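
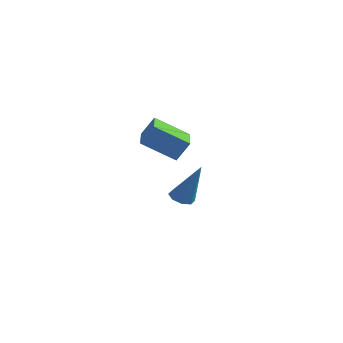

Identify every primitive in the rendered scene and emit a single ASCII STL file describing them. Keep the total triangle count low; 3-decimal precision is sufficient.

solid 
facet normal -0.598 0.788 -0.148
outer loop
vertex 1.817 -1.367 3.757
vertex 2.146 -0.968 4.553
vertex 2.945 -0.665 2.939
endloop
endfacet
facet normal -0.347 -0.420 -0.839
outer loop
vertex 4.194 -2.312 3.247
vertex 1.817 -1.367 3.757
vertex 2.945 -0.665 2.939
endloop
endfacet
facet normal -0.598 0.788 -0.148
outer loop
vertex 2.945 -0.665 2.939
vertex 2.146 -0.968 4.553
vertex 3.274 -0.266 3.735
endloop
endfacet
facet normal 0.723 0.450 -0.524
outer loop
vertex 3.274 -0.266 3.735
vertex 4.194 -2.312 3.247
vertex 2.945 -0.665 2.939
endloop
endfacet
facet normal -0.723 -0.450 0.524
outer loop
vertex 1.817 -1.367 3.757
vertex 3.395 -2.615 4.861
vertex 2.146 -0.968 4.553
endloop
endfacet
facet normal -0.347 -0.420 -0.839
outer loop
vertex 3.066 -3.014 4.065
vertex 1.817 -1.367 3.757
vertex 4.194 -2.312 3.247
endloop
endfacet
facet normal -0.723 -0.450 0.524
outer loop
vertex 3.066 -3.014 4.065
vertex 3.395 -2.615 4.861
vertex 1.817 -1.367 3.757
endloop
endfacet
facet normal 0.347 0.420 0.839
outer loop
vertex 2.146 -0.968 4.553
vertex 3.395 -2.615 4.861
vertex 3.274 -0.266 3.735
endloop
endfacet
facet normal 0.723 0.450 -0.524
outer loop
vertex 4.523 -1.913 4.043
vertex 4.194 -2.312 3.247
vertex 3.274 -0.266 3.735
endloop
endfacet
facet normal 0.347 0.420 0.839
outer loop
vertex 3.274 -0.266 3.735
vertex 3.395 -2.615 4.861
vertex 4.523 -1.913 4.043
endloop
endfacet
facet normal 0.598 -0.788 0.148
outer loop
vertex 4.523 -1.913 4.043
vertex 3.066 -3.014 4.065
vertex 4.194 -2.312 3.247
endloop
endfacet
facet normal 0.598 -0.788 0.148
outer loop
vertex 3.395 -2.615 4.861
vertex 3.066 -3.014 4.065
vertex 4.523 -1.913 4.043
endloop
endfacet
facet normal -0.416 -0.087 -0.905
outer loop
vertex 1.117 2.758 -1.598
vertex 0.591 2.82 -1.362
vertex 0.989 3.182 -1.58
endloop
endfacet
facet normal 0.939 0.291 -0.182
outer loop
vertex 1.117 2.758 -1.598
vertex 0.989 3.182 -1.58
vertex 1.449 3.0 0.502
endloop
endfacet
facet normal -0.416 -0.087 -0.905
outer loop
vertex 0.989 3.182 -1.58
vertex 0.591 2.82 -1.362
vertex 0.627 3.395 -1.434
endloop
endfacet
facet normal 0.497 0.867 -0.034
outer loop
vertex 0.989 3.182 -1.58
vertex 0.627 3.395 -1.434
vertex 1.449 3.0 0.502
endloop
endfacet
facet normal -0.417 -0.087 -0.905
outer loop
vertex 0.627 3.395 -1.434
vertex 0.591 2.82 -1.362
vertex 0.245 3.27 -1.246
endloop
endfacet
facet normal -0.178 0.947 0.269
outer loop
vertex 0.627 3.395 -1.434
vertex 0.245 3.27 -1.246
vertex 1.449 3.0 0.502
endloop
endfacet
facet normal -0.416 -0.087 -0.905
outer loop
vertex 0.245 3.27 -1.246
vertex 0.591 2.82 -1.362
vertex 0.065 2.883 -1.126
endloop
endfacet
facet normal -0.683 0.487 0.545
outer loop
vertex 0.245 3.27 -1.246
vertex 0.065 2.883 -1.126
vertex 1.449 3.0 0.502
endloop
endfacet
facet normal -0.416 -0.086 -0.905
outer loop
vertex 0.065 2.883 -1.126
vertex 0.591 2.82 -1.362
vertex 0.194 2.458 -1.145
endloop
endfacet
facet normal -0.729 -0.250 0.638
outer loop
vertex 0.065 2.883 -1.126
vertex 0.194 2.458 -1.145
vertex 1.449 3.0 0.502
endloop
endfacet
facet normal -0.415 -0.088 -0.906
outer loop
vertex 0.194 2.458 -1.145
vertex 0.591 2.82 -1.362
vertex 0.555 2.246 -1.29
endloop
endfacet
facet normal -0.287 -0.823 0.490
outer loop
vertex 0.194 2.458 -1.145
vertex 0.555 2.246 -1.29
vertex 1.449 3.0 0.502
endloop
endfacet
facet normal -0.416 -0.087 -0.905
outer loop
vertex 0.555 2.246 -1.29
vertex 0.591 2.82 -1.362
vertex 0.938 2.37 -1.478
endloop
endfacet
facet normal 0.385 -0.904 0.188
outer loop
vertex 0.555 2.246 -1.29
vertex 0.938 2.37 -1.478
vertex 1.449 3.0 0.502
endloop
endfacet
facet normal -0.416 -0.088 -0.905
outer loop
vertex 0.938 2.37 -1.478
vertex 0.591 2.82 -1.362
vertex 1.117 2.758 -1.598
endloop
endfacet
facet normal 0.893 -0.440 -0.091
outer loop
vertex 0.938 2.37 -1.478
vertex 1.117 2.758 -1.598
vertex 1.449 3.0 0.502
endloop
endfacet

endsolid


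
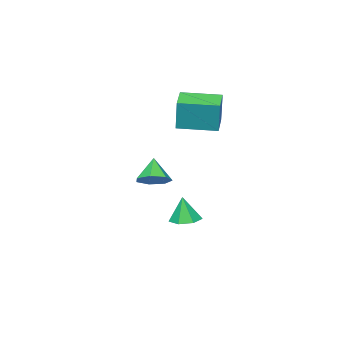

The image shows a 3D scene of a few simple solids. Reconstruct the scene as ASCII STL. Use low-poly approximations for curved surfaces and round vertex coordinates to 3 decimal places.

solid 
facet normal -0.792 -0.588 0.166
outer loop
vertex -3.436 -4.465 4.035
vertex -4.689 -2.807 3.935
vertex -3.623 -4.714 2.263
endloop
endfacet
facet normal 0.602 -0.797 0.048
outer loop
vertex -2.491 -3.873 2.025
vertex -3.436 -4.465 4.035
vertex -3.623 -4.714 2.263
endloop
endfacet
facet normal -0.792 -0.588 0.166
outer loop
vertex -3.623 -4.714 2.263
vertex -4.689 -2.807 3.935
vertex -4.876 -3.056 2.162
endloop
endfacet
facet normal -0.104 -0.139 -0.985
outer loop
vertex -4.876 -3.056 2.162
vertex -2.491 -3.873 2.025
vertex -3.623 -4.714 2.263
endloop
endfacet
facet normal 0.104 0.138 0.985
outer loop
vertex -3.436 -4.465 4.035
vertex -3.557 -1.966 3.697
vertex -4.689 -2.807 3.935
endloop
endfacet
facet normal 0.602 -0.797 0.048
outer loop
vertex -2.304 -3.624 3.798
vertex -3.436 -4.465 4.035
vertex -2.491 -3.873 2.025
endloop
endfacet
facet normal 0.104 0.138 0.985
outer loop
vertex -2.304 -3.624 3.798
vertex -3.557 -1.966 3.697
vertex -3.436 -4.465 4.035
endloop
endfacet
facet normal -0.602 0.797 -0.048
outer loop
vertex -4.689 -2.807 3.935
vertex -3.557 -1.966 3.697
vertex -4.876 -3.056 2.162
endloop
endfacet
facet normal -0.104 -0.138 -0.985
outer loop
vertex -3.744 -2.215 1.925
vertex -2.491 -3.873 2.025
vertex -4.876 -3.056 2.162
endloop
endfacet
facet normal -0.602 0.797 -0.048
outer loop
vertex -4.876 -3.056 2.162
vertex -3.557 -1.966 3.697
vertex -3.744 -2.215 1.925
endloop
endfacet
facet normal 0.792 0.588 -0.166
outer loop
vertex -3.744 -2.215 1.925
vertex -2.304 -3.624 3.798
vertex -2.491 -3.873 2.025
endloop
endfacet
facet normal 0.792 0.588 -0.166
outer loop
vertex -3.557 -1.966 3.697
vertex -2.304 -3.624 3.798
vertex -3.744 -2.215 1.925
endloop
endfacet
facet normal 0.461 0.435 -0.773
outer loop
vertex 1.891 -1.39 0.825
vertex 1.301 -1.728 0.283
vertex 1.28 -0.964 0.7
endloop
endfacet
facet normal 0.090 0.398 0.913
outer loop
vertex 1.891 -1.39 0.825
vertex 1.28 -0.964 0.7
vertex 0.659 -2.332 1.357
endloop
endfacet
facet normal 0.461 0.435 -0.773
outer loop
vertex 1.28 -0.964 0.7
vertex 1.301 -1.728 0.283
vertex 0.684 -1.114 0.26
endloop
endfacet
facet normal -0.581 0.551 0.599
outer loop
vertex 1.28 -0.964 0.7
vertex 0.684 -1.114 0.26
vertex 0.659 -2.332 1.357
endloop
endfacet
facet normal 0.461 0.435 -0.773
outer loop
vertex 0.684 -1.114 0.26
vertex 1.301 -1.728 0.283
vertex 0.553 -1.726 -0.162
endloop
endfacet
facet normal -0.984 0.128 0.120
outer loop
vertex 0.684 -1.114 0.26
vertex 0.553 -1.726 -0.162
vertex 0.659 -2.332 1.357
endloop
endfacet
facet normal 0.461 0.435 -0.773
outer loop
vertex 0.553 -1.726 -0.162
vertex 1.301 -1.728 0.283
vertex 0.984 -2.339 -0.25
endloop
endfacet
facet normal -0.818 -0.552 -0.163
outer loop
vertex 0.553 -1.726 -0.162
vertex 0.984 -2.339 -0.25
vertex 0.659 -2.332 1.357
endloop
endfacet
facet normal 0.461 0.436 -0.773
outer loop
vertex 0.984 -2.339 -0.25
vertex 1.301 -1.728 0.283
vertex 1.654 -2.492 0.063
endloop
endfacet
facet normal -0.206 -0.978 -0.037
outer loop
vertex 0.984 -2.339 -0.25
vertex 1.654 -2.492 0.063
vertex 0.659 -2.332 1.357
endloop
endfacet
facet normal 0.461 0.436 -0.773
outer loop
vertex 1.654 -2.492 0.063
vertex 1.301 -1.728 0.283
vertex 2.057 -2.069 0.542
endloop
endfacet
facet normal 0.390 -0.828 0.403
outer loop
vertex 1.654 -2.492 0.063
vertex 2.057 -2.069 0.542
vertex 0.659 -2.332 1.357
endloop
endfacet
facet normal 0.461 0.435 -0.773
outer loop
vertex 2.057 -2.069 0.542
vertex 1.301 -1.728 0.283
vertex 1.891 -1.39 0.825
endloop
endfacet
facet normal 0.522 -0.216 0.825
outer loop
vertex 2.057 -2.069 0.542
vertex 1.891 -1.39 0.825
vertex 0.659 -2.332 1.357
endloop
endfacet
facet normal -0.045 0.102 -0.994
outer loop
vertex -1.607 -2.875 -3.899
vertex -2.413 -3.145 -3.89
vertex -2.119 -2.35 -3.822
endloop
endfacet
facet normal 0.658 0.569 0.494
outer loop
vertex -1.607 -2.875 -3.899
vertex -2.119 -2.35 -3.822
vertex -2.347 -3.295 -2.43
endloop
endfacet
facet normal -0.044 0.101 -0.994
outer loop
vertex -2.119 -2.35 -3.822
vertex -2.413 -3.145 -3.89
vertex -2.853 -2.424 -3.797
endloop
endfacet
facet normal -0.065 0.831 0.553
outer loop
vertex -2.119 -2.35 -3.822
vertex -2.853 -2.424 -3.797
vertex -2.347 -3.295 -2.43
endloop
endfacet
facet normal -0.044 0.101 -0.994
outer loop
vertex -2.853 -2.424 -3.797
vertex -2.413 -3.145 -3.89
vertex -3.255 -3.04 -3.842
endloop
endfacet
facet normal -0.721 0.431 0.542
outer loop
vertex -2.853 -2.424 -3.797
vertex -3.255 -3.04 -3.842
vertex -2.347 -3.295 -2.43
endloop
endfacet
facet normal -0.044 0.102 -0.994
outer loop
vertex -3.255 -3.04 -3.842
vertex -2.413 -3.145 -3.89
vertex -3.023 -3.736 -3.924
endloop
endfacet
facet normal -0.820 -0.329 0.468
outer loop
vertex -3.255 -3.04 -3.842
vertex -3.023 -3.736 -3.924
vertex -2.347 -3.295 -2.43
endloop
endfacet
facet normal -0.044 0.102 -0.994
outer loop
vertex -3.023 -3.736 -3.924
vertex -2.413 -3.145 -3.89
vertex -2.332 -3.986 -3.98
endloop
endfacet
facet normal -0.286 -0.876 0.388
outer loop
vertex -3.023 -3.736 -3.924
vertex -2.332 -3.986 -3.98
vertex -2.347 -3.295 -2.43
endloop
endfacet
facet normal -0.045 0.102 -0.994
outer loop
vertex -2.332 -3.986 -3.98
vertex -2.413 -3.145 -3.89
vertex -1.701 -3.603 -3.969
endloop
endfacet
facet normal 0.479 -0.800 0.361
outer loop
vertex -2.332 -3.986 -3.98
vertex -1.701 -3.603 -3.969
vertex -2.347 -3.295 -2.43
endloop
endfacet
facet normal -0.045 0.101 -0.994
outer loop
vertex -1.701 -3.603 -3.969
vertex -2.413 -3.145 -3.89
vertex -1.607 -2.875 -3.899
endloop
endfacet
facet normal 0.899 -0.155 0.409
outer loop
vertex -1.701 -3.603 -3.969
vertex -1.607 -2.875 -3.899
vertex -2.347 -3.295 -2.43
endloop
endfacet

endsolid


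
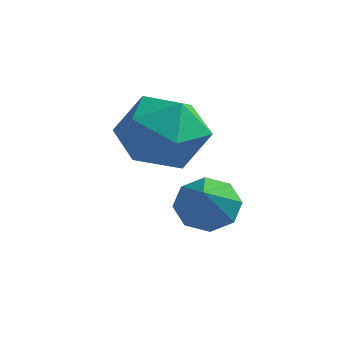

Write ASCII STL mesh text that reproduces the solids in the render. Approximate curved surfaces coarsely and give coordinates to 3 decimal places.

solid 
facet normal -0.434 0.710 -0.554
outer loop
vertex 2.438 3.714 -2.488
vertex 2.173 4.011 -1.9
vertex 2.772 4.085 -2.274
endloop
endfacet
facet normal 0.755 -0.366 -0.544
outer loop
vertex 2.438 3.714 -2.488
vertex 2.772 4.085 -2.274
vertex 3.127 2.449 -0.68
endloop
endfacet
facet normal -0.434 0.710 -0.555
outer loop
vertex 2.772 4.085 -2.274
vertex 2.173 4.011 -1.9
vertex 2.755 4.413 -1.841
endloop
endfacet
facet normal 0.987 0.145 -0.071
outer loop
vertex 2.772 4.085 -2.274
vertex 2.755 4.413 -1.841
vertex 3.127 2.449 -0.68
endloop
endfacet
facet normal -0.434 0.710 -0.555
outer loop
vertex 2.755 4.413 -1.841
vertex 2.173 4.011 -1.9
vertex 2.397 4.505 -1.443
endloop
endfacet
facet normal 0.713 0.452 0.536
outer loop
vertex 2.755 4.413 -1.841
vertex 2.397 4.505 -1.443
vertex 3.127 2.449 -0.68
endloop
endfacet
facet normal -0.434 0.710 -0.555
outer loop
vertex 2.397 4.505 -1.443
vertex 2.173 4.011 -1.9
vertex 1.908 4.308 -1.313
endloop
endfacet
facet normal 0.094 0.376 0.922
outer loop
vertex 2.397 4.505 -1.443
vertex 1.908 4.308 -1.313
vertex 3.127 2.449 -0.68
endloop
endfacet
facet normal -0.433 0.710 -0.555
outer loop
vertex 1.908 4.308 -1.313
vertex 2.173 4.011 -1.9
vertex 1.574 3.937 -1.527
endloop
endfacet
facet normal -0.507 -0.040 0.861
outer loop
vertex 1.908 4.308 -1.313
vertex 1.574 3.937 -1.527
vertex 3.127 2.449 -0.68
endloop
endfacet
facet normal -0.433 0.710 -0.555
outer loop
vertex 1.574 3.937 -1.527
vertex 2.173 4.011 -1.9
vertex 1.591 3.609 -1.96
endloop
endfacet
facet normal -0.739 -0.551 0.388
outer loop
vertex 1.574 3.937 -1.527
vertex 1.591 3.609 -1.96
vertex 3.127 2.449 -0.68
endloop
endfacet
facet normal -0.434 0.710 -0.554
outer loop
vertex 1.591 3.609 -1.96
vertex 2.173 4.011 -1.9
vertex 1.949 3.517 -2.358
endloop
endfacet
facet normal -0.465 -0.858 -0.220
outer loop
vertex 1.591 3.609 -1.96
vertex 1.949 3.517 -2.358
vertex 3.127 2.449 -0.68
endloop
endfacet
facet normal -0.434 0.710 -0.554
outer loop
vertex 1.949 3.517 -2.358
vertex 2.173 4.011 -1.9
vertex 2.438 3.714 -2.488
endloop
endfacet
facet normal 0.154 -0.781 -0.605
outer loop
vertex 1.949 3.517 -2.358
vertex 2.438 3.714 -2.488
vertex 3.127 2.449 -0.68
endloop
endfacet
facet normal -0.531 0.691 0.490
outer loop
vertex 0.386 4.488 -0.134
vertex 0.588 3.98 0.801
vertex 1.263 4.75 0.446
endloop
endfacet
facet normal -0.227 0.969 -0.094
outer loop
vertex 0.386 4.488 -0.134
vertex 1.263 4.75 0.446
vertex 1.333 4.662 -0.631
endloop
endfacet
facet normal -0.456 0.599 -0.659
outer loop
vertex 0.386 4.488 -0.134
vertex 1.333 4.662 -0.631
vertex 0.701 3.839 -0.942
endloop
endfacet
facet normal -0.901 0.092 -0.425
outer loop
vertex 0.386 4.488 -0.134
vertex 0.701 3.839 -0.942
vertex 0.241 3.418 -0.057
endloop
endfacet
facet normal -0.947 0.149 0.285
outer loop
vertex 0.386 4.488 -0.134
vertex 0.241 3.418 -0.057
vertex 0.588 3.98 0.801
endloop
endfacet
facet normal 0.479 0.877 -0.041
outer loop
vertex 1.333 4.662 -0.631
vertex 1.263 4.75 0.446
vertex 2.119 4.262 -0.003
endloop
endfacet
facet normal -0.013 0.428 0.904
outer loop
vertex 1.263 4.75 0.446
vertex 0.588 3.98 0.801
vertex 1.659 3.841 0.882
endloop
endfacet
facet normal -0.686 -0.450 0.572
outer loop
vertex 0.588 3.98 0.801
vertex 0.241 3.418 -0.057
vertex 1.027 3.018 0.571
endloop
endfacet
facet normal -0.611 -0.543 -0.576
outer loop
vertex 0.241 3.418 -0.057
vertex 0.701 3.839 -0.942
vertex 1.097 2.93 -0.506
endloop
endfacet
facet normal 0.108 0.278 -0.955
outer loop
vertex 0.701 3.839 -0.942
vertex 1.333 4.662 -0.631
vertex 1.772 3.7 -0.861
endloop
endfacet
facet normal 0.901 -0.092 0.425
outer loop
vertex 1.974 3.192 0.074
vertex 2.119 4.262 -0.003
vertex 1.659 3.841 0.882
endloop
endfacet
facet normal 0.456 -0.599 0.659
outer loop
vertex 1.974 3.192 0.074
vertex 1.659 3.841 0.882
vertex 1.027 3.018 0.571
endloop
endfacet
facet normal 0.227 -0.969 0.094
outer loop
vertex 1.974 3.192 0.074
vertex 1.027 3.018 0.571
vertex 1.097 2.93 -0.506
endloop
endfacet
facet normal 0.531 -0.691 -0.490
outer loop
vertex 1.974 3.192 0.074
vertex 1.097 2.93 -0.506
vertex 1.772 3.7 -0.861
endloop
endfacet
facet normal 0.947 -0.149 -0.285
outer loop
vertex 1.974 3.192 0.074
vertex 1.772 3.7 -0.861
vertex 2.119 4.262 -0.003
endloop
endfacet
facet normal 0.611 0.543 0.576
outer loop
vertex 1.659 3.841 0.882
vertex 2.119 4.262 -0.003
vertex 1.263 4.75 0.446
endloop
endfacet
facet normal -0.108 -0.278 0.955
outer loop
vertex 1.027 3.018 0.571
vertex 1.659 3.841 0.882
vertex 0.588 3.98 0.801
endloop
endfacet
facet normal -0.479 -0.877 0.041
outer loop
vertex 1.097 2.93 -0.506
vertex 1.027 3.018 0.571
vertex 0.241 3.418 -0.057
endloop
endfacet
facet normal 0.013 -0.428 -0.904
outer loop
vertex 1.772 3.7 -0.861
vertex 1.097 2.93 -0.506
vertex 0.701 3.839 -0.942
endloop
endfacet
facet normal 0.686 0.450 -0.572
outer loop
vertex 2.119 4.262 -0.003
vertex 1.772 3.7 -0.861
vertex 1.333 4.662 -0.631
endloop
endfacet

endsolid


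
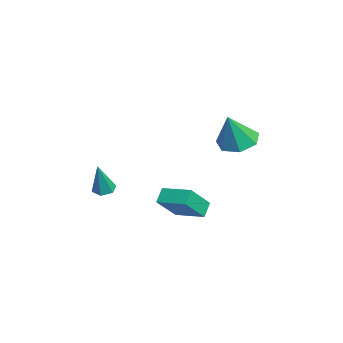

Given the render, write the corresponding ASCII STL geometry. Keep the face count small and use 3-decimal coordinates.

solid 
facet normal -0.311 0.291 -0.905
outer loop
vertex 1.189 4.942 1.295
vertex 0.519 4.213 1.291
vertex 0.42 5.141 1.623
endloop
endfacet
facet normal 0.425 0.704 0.569
outer loop
vertex 1.189 4.942 1.295
vertex 0.42 5.141 1.623
vertex 1.081 3.687 2.929
endloop
endfacet
facet normal -0.311 0.291 -0.905
outer loop
vertex 0.42 5.141 1.623
vertex 0.519 4.213 1.291
vertex -0.274 4.641 1.701
endloop
endfacet
facet normal -0.311 0.553 0.773
outer loop
vertex 0.42 5.141 1.623
vertex -0.274 4.641 1.701
vertex 1.081 3.687 2.929
endloop
endfacet
facet normal -0.311 0.291 -0.905
outer loop
vertex -0.274 4.641 1.701
vertex 0.519 4.213 1.291
vertex -0.372 3.82 1.471
endloop
endfacet
facet normal -0.709 -0.110 0.696
outer loop
vertex -0.274 4.641 1.701
vertex -0.372 3.82 1.471
vertex 1.081 3.687 2.929
endloop
endfacet
facet normal -0.311 0.291 -0.905
outer loop
vertex -0.372 3.82 1.471
vertex 0.519 4.213 1.291
vertex 0.201 3.294 1.105
endloop
endfacet
facet normal -0.470 -0.788 0.397
outer loop
vertex -0.372 3.82 1.471
vertex 0.201 3.294 1.105
vertex 1.081 3.687 2.929
endloop
endfacet
facet normal -0.312 0.291 -0.905
outer loop
vertex 0.201 3.294 1.105
vertex 0.519 4.213 1.291
vertex 1.013 3.461 0.879
endloop
endfacet
facet normal 0.227 -0.969 0.099
outer loop
vertex 0.201 3.294 1.105
vertex 1.013 3.461 0.879
vertex 1.081 3.687 2.929
endloop
endfacet
facet normal -0.311 0.291 -0.905
outer loop
vertex 1.013 3.461 0.879
vertex 0.519 4.213 1.291
vertex 1.453 4.194 0.964
endloop
endfacet
facet normal 0.856 -0.517 0.029
outer loop
vertex 1.013 3.461 0.879
vertex 1.453 4.194 0.964
vertex 1.081 3.687 2.929
endloop
endfacet
facet normal -0.311 0.291 -0.905
outer loop
vertex 1.453 4.194 0.964
vertex 0.519 4.213 1.291
vertex 1.189 4.942 1.295
endloop
endfacet
facet normal 0.944 0.228 0.238
outer loop
vertex 1.453 4.194 0.964
vertex 1.189 4.942 1.295
vertex 1.081 3.687 2.929
endloop
endfacet
facet normal -0.297 0.170 -0.940
outer loop
vertex 0.204 -1.229 -1.88
vertex -0.216 -1.593 -1.813
vertex -0.292 -1.052 -1.691
endloop
endfacet
facet normal 0.422 0.853 0.308
outer loop
vertex 0.204 -1.229 -1.88
vertex -0.292 -1.052 -1.691
vertex 0.296 -1.887 -0.187
endloop
endfacet
facet normal -0.295 0.171 -0.940
outer loop
vertex -0.292 -1.052 -1.691
vertex -0.216 -1.593 -1.813
vertex -0.713 -1.416 -1.625
endloop
endfacet
facet normal -0.489 0.667 0.562
outer loop
vertex -0.292 -1.052 -1.691
vertex -0.713 -1.416 -1.625
vertex 0.296 -1.887 -0.187
endloop
endfacet
facet normal -0.295 0.170 -0.940
outer loop
vertex -0.713 -1.416 -1.625
vertex -0.216 -1.593 -1.813
vertex -0.636 -1.957 -1.747
endloop
endfacet
facet normal -0.830 -0.232 0.506
outer loop
vertex -0.713 -1.416 -1.625
vertex -0.636 -1.957 -1.747
vertex 0.296 -1.887 -0.187
endloop
endfacet
facet normal -0.295 0.170 -0.940
outer loop
vertex -0.636 -1.957 -1.747
vertex -0.216 -1.593 -1.813
vertex -0.139 -2.134 -1.935
endloop
endfacet
facet normal -0.261 -0.945 0.199
outer loop
vertex -0.636 -1.957 -1.747
vertex -0.139 -2.134 -1.935
vertex 0.296 -1.887 -0.187
endloop
endfacet
facet normal -0.295 0.170 -0.940
outer loop
vertex -0.139 -2.134 -1.935
vertex -0.216 -1.593 -1.813
vertex 0.281 -1.77 -2.001
endloop
endfacet
facet normal 0.649 -0.759 -0.054
outer loop
vertex -0.139 -2.134 -1.935
vertex 0.281 -1.77 -2.001
vertex 0.296 -1.887 -0.187
endloop
endfacet
facet normal -0.296 0.168 -0.940
outer loop
vertex 0.281 -1.77 -2.001
vertex -0.216 -1.593 -1.813
vertex 0.204 -1.229 -1.88
endloop
endfacet
facet normal 0.990 0.141 0.001
outer loop
vertex 0.281 -1.77 -2.001
vertex 0.204 -1.229 -1.88
vertex 0.296 -1.887 -0.187
endloop
endfacet
facet normal -0.609 -0.772 -0.182
outer loop
vertex 1.224 0.603 -2.043
vertex 0.675 0.9 -1.465
vertex 0.44 1.507 -3.251
endloop
endfacet
facet normal 0.645 -0.349 -0.680
outer loop
vertex 1.365 2.68 -2.975
vertex 1.224 0.603 -2.043
vertex 0.44 1.507 -3.251
endloop
endfacet
facet normal -0.608 -0.772 -0.182
outer loop
vertex 0.44 1.507 -3.251
vertex 0.675 0.9 -1.465
vertex -0.109 1.803 -2.674
endloop
endfacet
facet normal -0.461 0.531 -0.711
outer loop
vertex -0.109 1.803 -2.674
vertex 1.365 2.68 -2.975
vertex 0.44 1.507 -3.251
endloop
endfacet
facet normal 0.461 -0.531 0.711
outer loop
vertex 1.224 0.603 -2.043
vertex 1.6 2.073 -1.189
vertex 0.675 0.9 -1.465
endloop
endfacet
facet normal 0.646 -0.349 -0.679
outer loop
vertex 2.149 1.777 -1.766
vertex 1.224 0.603 -2.043
vertex 1.365 2.68 -2.975
endloop
endfacet
facet normal 0.461 -0.531 0.711
outer loop
vertex 2.149 1.777 -1.766
vertex 1.6 2.073 -1.189
vertex 1.224 0.603 -2.043
endloop
endfacet
facet normal -0.645 0.349 0.679
outer loop
vertex 0.675 0.9 -1.465
vertex 1.6 2.073 -1.189
vertex -0.109 1.803 -2.674
endloop
endfacet
facet normal -0.461 0.531 -0.711
outer loop
vertex 0.816 2.977 -2.397
vertex 1.365 2.68 -2.975
vertex -0.109 1.803 -2.674
endloop
endfacet
facet normal -0.646 0.348 0.680
outer loop
vertex -0.109 1.803 -2.674
vertex 1.6 2.073 -1.189
vertex 0.816 2.977 -2.397
endloop
endfacet
facet normal 0.609 0.772 0.182
outer loop
vertex 0.816 2.977 -2.397
vertex 2.149 1.777 -1.766
vertex 1.365 2.68 -2.975
endloop
endfacet
facet normal 0.609 0.772 0.183
outer loop
vertex 1.6 2.073 -1.189
vertex 2.149 1.777 -1.766
vertex 0.816 2.977 -2.397
endloop
endfacet

endsolid


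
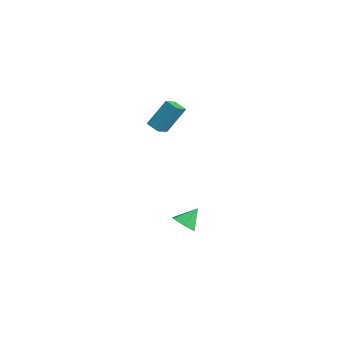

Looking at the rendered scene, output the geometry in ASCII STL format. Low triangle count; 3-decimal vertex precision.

solid 
facet normal -0.440 0.760 -0.478
outer loop
vertex -0.155 -0.32 4.765
vertex 0.721 -0.005 4.459
vertex -0.336 -1.545 2.982
endloop
endfacet
facet normal -0.894 -0.322 0.312
outer loop
vertex 0.179 -2.435 3.541
vertex -0.155 -0.32 4.765
vertex -0.336 -1.545 2.982
endloop
endfacet
facet normal -0.440 0.760 -0.478
outer loop
vertex -0.336 -1.545 2.982
vertex 0.721 -0.005 4.459
vertex 0.54 -1.23 2.677
endloop
endfacet
facet normal -0.083 -0.564 -0.822
outer loop
vertex 0.54 -1.23 2.677
vertex 0.179 -2.435 3.541
vertex -0.336 -1.545 2.982
endloop
endfacet
facet normal 0.084 0.564 0.821
outer loop
vertex -0.155 -0.32 4.765
vertex 1.236 -0.895 5.018
vertex 0.721 -0.005 4.459
endloop
endfacet
facet normal -0.894 -0.322 0.312
outer loop
vertex 0.36 -1.21 5.323
vertex -0.155 -0.32 4.765
vertex 0.179 -2.435 3.541
endloop
endfacet
facet normal 0.083 0.564 0.822
outer loop
vertex 0.36 -1.21 5.323
vertex 1.236 -0.895 5.018
vertex -0.155 -0.32 4.765
endloop
endfacet
facet normal 0.894 0.322 -0.312
outer loop
vertex 0.721 -0.005 4.459
vertex 1.236 -0.895 5.018
vertex 0.54 -1.23 2.677
endloop
endfacet
facet normal -0.084 -0.564 -0.822
outer loop
vertex 1.055 -2.12 3.235
vertex 0.179 -2.435 3.541
vertex 0.54 -1.23 2.677
endloop
endfacet
facet normal 0.894 0.322 -0.312
outer loop
vertex 0.54 -1.23 2.677
vertex 1.236 -0.895 5.018
vertex 1.055 -2.12 3.235
endloop
endfacet
facet normal 0.440 -0.760 0.478
outer loop
vertex 1.055 -2.12 3.235
vertex 0.36 -1.21 5.323
vertex 0.179 -2.435 3.541
endloop
endfacet
facet normal 0.440 -0.760 0.478
outer loop
vertex 1.236 -0.895 5.018
vertex 0.36 -1.21 5.323
vertex 1.055 -2.12 3.235
endloop
endfacet
facet normal 0.101 -0.718 -0.689
outer loop
vertex 3.745 -1.671 -3.903
vertex 2.987 -1.345 -4.354
vertex 3.84 -1.017 -4.571
endloop
endfacet
facet normal 0.825 0.341 0.451
outer loop
vertex 3.745 -1.671 -3.903
vertex 3.84 -1.017 -4.571
vertex 2.833 -0.255 -3.306
endloop
endfacet
facet normal 0.101 -0.718 -0.689
outer loop
vertex 3.84 -1.017 -4.571
vertex 2.987 -1.345 -4.354
vertex 3.082 -0.691 -5.021
endloop
endfacet
facet normal 0.466 0.871 -0.154
outer loop
vertex 3.84 -1.017 -4.571
vertex 3.082 -0.691 -5.021
vertex 2.833 -0.255 -3.306
endloop
endfacet
facet normal 0.101 -0.718 -0.689
outer loop
vertex 3.082 -0.691 -5.021
vertex 2.987 -1.345 -4.354
vertex 2.229 -1.02 -4.804
endloop
endfacet
facet normal -0.407 0.870 -0.280
outer loop
vertex 3.082 -0.691 -5.021
vertex 2.229 -1.02 -4.804
vertex 2.833 -0.255 -3.306
endloop
endfacet
facet normal 0.101 -0.718 -0.689
outer loop
vertex 2.229 -1.02 -4.804
vertex 2.987 -1.345 -4.354
vertex 2.133 -1.674 -4.136
endloop
endfacet
facet normal -0.920 0.338 0.198
outer loop
vertex 2.229 -1.02 -4.804
vertex 2.133 -1.674 -4.136
vertex 2.833 -0.255 -3.306
endloop
endfacet
facet normal 0.101 -0.718 -0.689
outer loop
vertex 2.133 -1.674 -4.136
vertex 2.987 -1.345 -4.354
vertex 2.891 -2.0 -3.686
endloop
endfacet
facet normal -0.561 -0.194 0.805
outer loop
vertex 2.133 -1.674 -4.136
vertex 2.891 -2.0 -3.686
vertex 2.833 -0.255 -3.306
endloop
endfacet
facet normal 0.101 -0.718 -0.689
outer loop
vertex 2.891 -2.0 -3.686
vertex 2.987 -1.345 -4.354
vertex 3.745 -1.671 -3.903
endloop
endfacet
facet normal 0.311 -0.192 0.931
outer loop
vertex 2.891 -2.0 -3.686
vertex 3.745 -1.671 -3.903
vertex 2.833 -0.255 -3.306
endloop
endfacet

endsolid


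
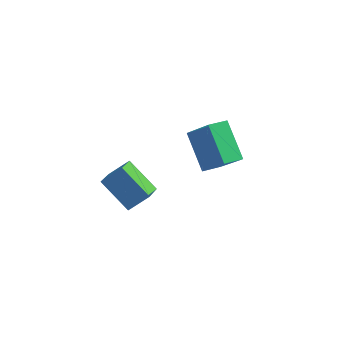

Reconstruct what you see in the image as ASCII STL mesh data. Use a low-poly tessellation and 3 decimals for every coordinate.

solid 
facet normal -0.580 0.445 0.683
outer loop
vertex 2.307 0.431 -1.983
vertex 2.742 1.217 -2.126
vertex 1.172 0.835 -3.21
endloop
endfacet
facet normal -0.479 -0.864 0.158
outer loop
vertex 2.278 -0.017 -4.514
vertex 2.307 0.431 -1.983
vertex 1.172 0.835 -3.21
endloop
endfacet
facet normal -0.580 0.446 0.682
outer loop
vertex 1.172 0.835 -3.21
vertex 2.742 1.217 -2.126
vertex 1.607 1.621 -3.354
endloop
endfacet
facet normal -0.660 0.235 -0.713
outer loop
vertex 1.607 1.621 -3.354
vertex 2.278 -0.017 -4.514
vertex 1.172 0.835 -3.21
endloop
endfacet
facet normal 0.660 -0.235 0.714
outer loop
vertex 2.307 0.431 -1.983
vertex 3.848 0.365 -3.43
vertex 2.742 1.217 -2.126
endloop
endfacet
facet normal -0.479 -0.864 0.158
outer loop
vertex 3.413 -0.421 -3.286
vertex 2.307 0.431 -1.983
vertex 2.278 -0.017 -4.514
endloop
endfacet
facet normal 0.660 -0.235 0.714
outer loop
vertex 3.413 -0.421 -3.286
vertex 3.848 0.365 -3.43
vertex 2.307 0.431 -1.983
endloop
endfacet
facet normal 0.479 0.864 -0.158
outer loop
vertex 2.742 1.217 -2.126
vertex 3.848 0.365 -3.43
vertex 1.607 1.621 -3.354
endloop
endfacet
facet normal -0.660 0.235 -0.714
outer loop
vertex 2.713 0.769 -4.657
vertex 2.278 -0.017 -4.514
vertex 1.607 1.621 -3.354
endloop
endfacet
facet normal 0.479 0.864 -0.158
outer loop
vertex 1.607 1.621 -3.354
vertex 3.848 0.365 -3.43
vertex 2.713 0.769 -4.657
endloop
endfacet
facet normal 0.580 -0.445 -0.682
outer loop
vertex 2.713 0.769 -4.657
vertex 3.413 -0.421 -3.286
vertex 2.278 -0.017 -4.514
endloop
endfacet
facet normal 0.579 -0.446 -0.683
outer loop
vertex 3.848 0.365 -3.43
vertex 3.413 -0.421 -3.286
vertex 2.713 0.769 -4.657
endloop
endfacet
facet normal -0.602 -0.485 -0.634
outer loop
vertex 1.576 -4.801 -3.379
vertex 0.325 -4.61 -2.336
vertex 1.262 -3.64 -3.969
endloop
endfacet
facet normal 0.763 -0.117 -0.636
outer loop
vertex 1.895 -3.13 -3.304
vertex 1.576 -4.801 -3.379
vertex 1.262 -3.64 -3.969
endloop
endfacet
facet normal -0.603 -0.485 -0.634
outer loop
vertex 1.262 -3.64 -3.969
vertex 0.325 -4.61 -2.336
vertex 0.011 -3.448 -2.926
endloop
endfacet
facet normal -0.235 0.866 -0.441
outer loop
vertex 0.011 -3.448 -2.926
vertex 1.895 -3.13 -3.304
vertex 1.262 -3.64 -3.969
endloop
endfacet
facet normal 0.235 -0.866 0.441
outer loop
vertex 1.576 -4.801 -3.379
vertex 0.958 -4.1 -1.671
vertex 0.325 -4.61 -2.336
endloop
endfacet
facet normal 0.763 -0.117 -0.636
outer loop
vertex 2.209 -4.292 -2.714
vertex 1.576 -4.801 -3.379
vertex 1.895 -3.13 -3.304
endloop
endfacet
facet normal 0.234 -0.867 0.440
outer loop
vertex 2.209 -4.292 -2.714
vertex 0.958 -4.1 -1.671
vertex 1.576 -4.801 -3.379
endloop
endfacet
facet normal -0.763 0.117 0.636
outer loop
vertex 0.325 -4.61 -2.336
vertex 0.958 -4.1 -1.671
vertex 0.011 -3.448 -2.926
endloop
endfacet
facet normal -0.235 0.867 -0.440
outer loop
vertex 0.644 -2.939 -2.261
vertex 1.895 -3.13 -3.304
vertex 0.011 -3.448 -2.926
endloop
endfacet
facet normal -0.763 0.117 0.636
outer loop
vertex 0.011 -3.448 -2.926
vertex 0.958 -4.1 -1.671
vertex 0.644 -2.939 -2.261
endloop
endfacet
facet normal 0.603 0.485 0.634
outer loop
vertex 0.644 -2.939 -2.261
vertex 2.209 -4.292 -2.714
vertex 1.895 -3.13 -3.304
endloop
endfacet
facet normal 0.603 0.485 0.634
outer loop
vertex 0.958 -4.1 -1.671
vertex 2.209 -4.292 -2.714
vertex 0.644 -2.939 -2.261
endloop
endfacet

endsolid


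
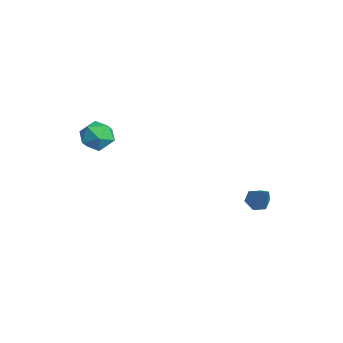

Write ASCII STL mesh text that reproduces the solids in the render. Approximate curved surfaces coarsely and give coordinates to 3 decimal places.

solid 
facet normal -0.801 0.575 0.165
outer loop
vertex -4.765 -3.016 1.913
vertex -4.584 -3.055 2.927
vertex -4.164 -2.306 2.357
endloop
endfacet
facet normal -0.509 0.723 -0.468
outer loop
vertex -4.765 -3.016 1.913
vertex -4.164 -2.306 2.357
vertex -3.899 -2.709 1.446
endloop
endfacet
facet normal -0.504 0.122 -0.855
outer loop
vertex -4.765 -3.016 1.913
vertex -3.899 -2.709 1.446
vertex -4.154 -3.708 1.454
endloop
endfacet
facet normal -0.794 -0.396 -0.460
outer loop
vertex -4.765 -3.016 1.913
vertex -4.154 -3.708 1.454
vertex -4.578 -3.921 2.369
endloop
endfacet
facet normal -0.979 -0.116 0.170
outer loop
vertex -4.765 -3.016 1.913
vertex -4.578 -3.921 2.369
vertex -4.584 -3.055 2.927
endloop
endfacet
facet normal 0.169 0.919 -0.357
outer loop
vertex -3.899 -2.709 1.446
vertex -4.164 -2.306 2.357
vertex -3.182 -2.559 2.171
endloop
endfacet
facet normal -0.305 0.679 0.668
outer loop
vertex -4.164 -2.306 2.357
vertex -4.584 -3.055 2.927
vertex -3.606 -2.772 3.086
endloop
endfacet
facet normal -0.591 -0.440 0.676
outer loop
vertex -4.584 -3.055 2.927
vertex -4.578 -3.921 2.369
vertex -3.861 -3.771 3.094
endloop
endfacet
facet normal -0.295 -0.891 -0.344
outer loop
vertex -4.578 -3.921 2.369
vertex -4.154 -3.708 1.454
vertex -3.596 -4.174 2.183
endloop
endfacet
facet normal 0.175 -0.053 -0.983
outer loop
vertex -4.154 -3.708 1.454
vertex -3.899 -2.709 1.446
vertex -3.176 -3.425 1.613
endloop
endfacet
facet normal 0.794 0.396 0.460
outer loop
vertex -2.995 -3.464 2.627
vertex -3.182 -2.559 2.171
vertex -3.606 -2.772 3.086
endloop
endfacet
facet normal 0.504 -0.122 0.855
outer loop
vertex -2.995 -3.464 2.627
vertex -3.606 -2.772 3.086
vertex -3.861 -3.771 3.094
endloop
endfacet
facet normal 0.509 -0.723 0.468
outer loop
vertex -2.995 -3.464 2.627
vertex -3.861 -3.771 3.094
vertex -3.596 -4.174 2.183
endloop
endfacet
facet normal 0.801 -0.575 -0.165
outer loop
vertex -2.995 -3.464 2.627
vertex -3.596 -4.174 2.183
vertex -3.176 -3.425 1.613
endloop
endfacet
facet normal 0.979 0.116 -0.170
outer loop
vertex -2.995 -3.464 2.627
vertex -3.176 -3.425 1.613
vertex -3.182 -2.559 2.171
endloop
endfacet
facet normal 0.295 0.891 0.344
outer loop
vertex -3.606 -2.772 3.086
vertex -3.182 -2.559 2.171
vertex -4.164 -2.306 2.357
endloop
endfacet
facet normal -0.175 0.053 0.983
outer loop
vertex -3.861 -3.771 3.094
vertex -3.606 -2.772 3.086
vertex -4.584 -3.055 2.927
endloop
endfacet
facet normal -0.169 -0.919 0.357
outer loop
vertex -3.596 -4.174 2.183
vertex -3.861 -3.771 3.094
vertex -4.578 -3.921 2.369
endloop
endfacet
facet normal 0.305 -0.679 -0.668
outer loop
vertex -3.176 -3.425 1.613
vertex -3.596 -4.174 2.183
vertex -4.154 -3.708 1.454
endloop
endfacet
facet normal 0.591 0.440 -0.676
outer loop
vertex -3.182 -2.559 2.171
vertex -3.176 -3.425 1.613
vertex -3.899 -2.709 1.446
endloop
endfacet
facet normal -0.640 -0.037 -0.767
outer loop
vertex 1.092 3.187 -2.025
vertex 0.664 3.627 -1.689
vertex 1.16 3.877 -2.115
endloop
endfacet
facet normal 0.929 -0.137 -0.345
outer loop
vertex 1.092 3.187 -2.025
vertex 1.16 3.877 -2.115
vertex 1.796 3.693 -0.331
endloop
endfacet
facet normal -0.640 -0.038 -0.767
outer loop
vertex 1.16 3.877 -2.115
vertex 0.664 3.627 -1.689
vertex 0.731 4.318 -1.779
endloop
endfacet
facet normal 0.647 0.747 -0.154
outer loop
vertex 1.16 3.877 -2.115
vertex 0.731 4.318 -1.779
vertex 1.796 3.693 -0.331
endloop
endfacet
facet normal -0.639 -0.038 -0.768
outer loop
vertex 0.731 4.318 -1.779
vertex 0.664 3.627 -1.689
vertex 0.235 4.067 -1.354
endloop
endfacet
facet normal -0.075 0.894 0.441
outer loop
vertex 0.731 4.318 -1.779
vertex 0.235 4.067 -1.354
vertex 1.796 3.693 -0.331
endloop
endfacet
facet normal -0.639 -0.038 -0.768
outer loop
vertex 0.235 4.067 -1.354
vertex 0.664 3.627 -1.689
vertex 0.168 3.376 -1.264
endloop
endfacet
facet normal -0.514 0.160 0.843
outer loop
vertex 0.235 4.067 -1.354
vertex 0.168 3.376 -1.264
vertex 1.796 3.693 -0.331
endloop
endfacet
facet normal -0.639 -0.037 -0.768
outer loop
vertex 0.168 3.376 -1.264
vertex 0.664 3.627 -1.689
vertex 0.596 2.936 -1.599
endloop
endfacet
facet normal -0.233 -0.722 0.651
outer loop
vertex 0.168 3.376 -1.264
vertex 0.596 2.936 -1.599
vertex 1.796 3.693 -0.331
endloop
endfacet
facet normal -0.640 -0.037 -0.767
outer loop
vertex 0.596 2.936 -1.599
vertex 0.664 3.627 -1.689
vertex 1.092 3.187 -2.025
endloop
endfacet
facet normal 0.489 -0.870 0.057
outer loop
vertex 0.596 2.936 -1.599
vertex 1.092 3.187 -2.025
vertex 1.796 3.693 -0.331
endloop
endfacet

endsolid


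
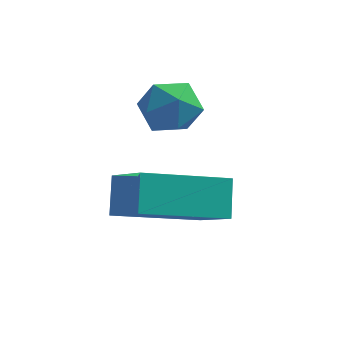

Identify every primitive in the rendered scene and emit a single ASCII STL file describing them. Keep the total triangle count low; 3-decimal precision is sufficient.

solid 
facet normal 0.128 -0.015 0.992
outer loop
vertex 0.149 0.556 0.132
vertex -0.56 0.197 0.218
vertex 0.102 -0.242 0.126
endloop
endfacet
facet normal 0.755 -0.049 0.654
outer loop
vertex 0.149 0.556 0.132
vertex 0.102 -0.242 0.126
vertex 0.577 0.134 -0.394
endloop
endfacet
facet normal 0.815 0.527 0.240
outer loop
vertex 0.149 0.556 0.132
vertex 0.577 0.134 -0.394
vertex 0.21 0.806 -0.624
endloop
endfacet
facet normal 0.224 0.920 0.322
outer loop
vertex 0.149 0.556 0.132
vertex 0.21 0.806 -0.624
vertex -0.493 0.845 -0.246
endloop
endfacet
facet normal -0.200 0.584 0.787
outer loop
vertex 0.149 0.556 0.132
vertex -0.493 0.845 -0.246
vertex -0.56 0.197 0.218
endloop
endfacet
facet normal 0.746 -0.625 0.230
outer loop
vertex 0.577 0.134 -0.394
vertex 0.102 -0.242 0.126
vertex 0.133 -0.485 -0.634
endloop
endfacet
facet normal -0.269 -0.569 0.777
outer loop
vertex 0.102 -0.242 0.126
vertex -0.56 0.197 0.218
vertex -0.57 -0.446 -0.256
endloop
endfacet
facet normal -0.800 0.402 0.445
outer loop
vertex -0.56 0.197 0.218
vertex -0.493 0.845 -0.246
vertex -0.937 0.226 -0.486
endloop
endfacet
facet normal -0.113 0.945 -0.307
outer loop
vertex -0.493 0.845 -0.246
vertex 0.21 0.806 -0.624
vertex -0.462 0.602 -1.006
endloop
endfacet
facet normal 0.843 0.310 -0.439
outer loop
vertex 0.21 0.806 -0.624
vertex 0.577 0.134 -0.394
vertex 0.2 0.163 -1.098
endloop
endfacet
facet normal -0.224 -0.920 -0.322
outer loop
vertex -0.509 -0.196 -1.012
vertex 0.133 -0.485 -0.634
vertex -0.57 -0.446 -0.256
endloop
endfacet
facet normal -0.815 -0.527 -0.240
outer loop
vertex -0.509 -0.196 -1.012
vertex -0.57 -0.446 -0.256
vertex -0.937 0.226 -0.486
endloop
endfacet
facet normal -0.755 0.049 -0.654
outer loop
vertex -0.509 -0.196 -1.012
vertex -0.937 0.226 -0.486
vertex -0.462 0.602 -1.006
endloop
endfacet
facet normal -0.128 0.015 -0.992
outer loop
vertex -0.509 -0.196 -1.012
vertex -0.462 0.602 -1.006
vertex 0.2 0.163 -1.098
endloop
endfacet
facet normal 0.200 -0.584 -0.787
outer loop
vertex -0.509 -0.196 -1.012
vertex 0.2 0.163 -1.098
vertex 0.133 -0.485 -0.634
endloop
endfacet
facet normal 0.113 -0.945 0.307
outer loop
vertex -0.57 -0.446 -0.256
vertex 0.133 -0.485 -0.634
vertex 0.102 -0.242 0.126
endloop
endfacet
facet normal -0.843 -0.310 0.439
outer loop
vertex -0.937 0.226 -0.486
vertex -0.57 -0.446 -0.256
vertex -0.56 0.197 0.218
endloop
endfacet
facet normal -0.746 0.625 -0.230
outer loop
vertex -0.462 0.602 -1.006
vertex -0.937 0.226 -0.486
vertex -0.493 0.845 -0.246
endloop
endfacet
facet normal 0.269 0.569 -0.777
outer loop
vertex 0.2 0.163 -1.098
vertex -0.462 0.602 -1.006
vertex 0.21 0.806 -0.624
endloop
endfacet
facet normal 0.800 -0.402 -0.445
outer loop
vertex 0.133 -0.485 -0.634
vertex 0.2 0.163 -1.098
vertex 0.577 0.134 -0.394
endloop
endfacet
facet normal -0.816 -0.481 0.320
outer loop
vertex -0.228 -2.754 -1.745
vertex -0.334 -2.063 -0.976
vertex -1.058 -1.92 -2.609
endloop
endfacet
facet normal 0.101 -0.665 -0.740
outer loop
vertex 0.714 -0.877 -3.304
vertex -0.228 -2.754 -1.745
vertex -1.058 -1.92 -2.609
endloop
endfacet
facet normal -0.817 -0.481 0.320
outer loop
vertex -1.058 -1.92 -2.609
vertex -0.334 -2.063 -0.976
vertex -1.164 -1.228 -1.84
endloop
endfacet
facet normal -0.568 0.571 -0.592
outer loop
vertex -1.164 -1.228 -1.84
vertex 0.714 -0.877 -3.304
vertex -1.058 -1.92 -2.609
endloop
endfacet
facet normal 0.568 -0.571 0.592
outer loop
vertex -0.228 -2.754 -1.745
vertex 1.438 -1.02 -1.671
vertex -0.334 -2.063 -0.976
endloop
endfacet
facet normal 0.101 -0.665 -0.740
outer loop
vertex 1.544 -1.712 -2.44
vertex -0.228 -2.754 -1.745
vertex 0.714 -0.877 -3.304
endloop
endfacet
facet normal 0.568 -0.571 0.592
outer loop
vertex 1.544 -1.712 -2.44
vertex 1.438 -1.02 -1.671
vertex -0.228 -2.754 -1.745
endloop
endfacet
facet normal -0.101 0.665 0.740
outer loop
vertex -0.334 -2.063 -0.976
vertex 1.438 -1.02 -1.671
vertex -1.164 -1.228 -1.84
endloop
endfacet
facet normal -0.568 0.572 -0.592
outer loop
vertex 0.608 -0.186 -2.535
vertex 0.714 -0.877 -3.304
vertex -1.164 -1.228 -1.84
endloop
endfacet
facet normal -0.101 0.665 0.740
outer loop
vertex -1.164 -1.228 -1.84
vertex 1.438 -1.02 -1.671
vertex 0.608 -0.186 -2.535
endloop
endfacet
facet normal 0.816 0.481 -0.320
outer loop
vertex 0.608 -0.186 -2.535
vertex 1.544 -1.712 -2.44
vertex 0.714 -0.877 -3.304
endloop
endfacet
facet normal 0.816 0.481 -0.320
outer loop
vertex 1.438 -1.02 -1.671
vertex 1.544 -1.712 -2.44
vertex 0.608 -0.186 -2.535
endloop
endfacet

endsolid


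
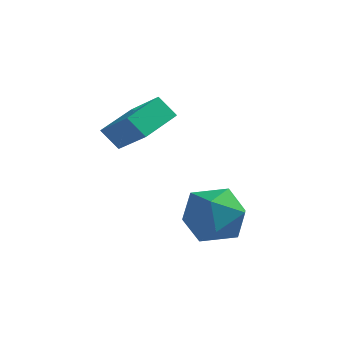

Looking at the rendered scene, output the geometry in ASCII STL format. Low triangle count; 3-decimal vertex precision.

solid 
facet normal -0.934 -0.303 0.192
outer loop
vertex 0.647 -0.476 -2.377
vertex 1.034 -1.42 -1.984
vertex 0.894 -0.566 -1.316
endloop
endfacet
facet normal -0.881 0.407 0.240
outer loop
vertex 0.647 -0.476 -2.377
vertex 0.894 -0.566 -1.316
vertex 1.164 0.341 -1.865
endloop
endfacet
facet normal -0.649 0.654 -0.389
outer loop
vertex 0.647 -0.476 -2.377
vertex 1.164 0.341 -1.865
vertex 1.471 0.047 -2.872
endloop
endfacet
facet normal -0.557 0.097 -0.825
outer loop
vertex 0.647 -0.476 -2.377
vertex 1.471 0.047 -2.872
vertex 1.391 -1.041 -2.946
endloop
endfacet
facet normal -0.733 -0.495 -0.467
outer loop
vertex 0.647 -0.476 -2.377
vertex 1.391 -1.041 -2.946
vertex 1.034 -1.42 -1.984
endloop
endfacet
facet normal -0.389 0.559 0.732
outer loop
vertex 1.164 0.341 -1.865
vertex 0.894 -0.566 -1.316
vertex 1.869 -0.099 -1.154
endloop
endfacet
facet normal -0.473 -0.590 0.654
outer loop
vertex 0.894 -0.566 -1.316
vertex 1.034 -1.42 -1.984
vertex 1.789 -1.187 -1.228
endloop
endfacet
facet normal -0.149 -0.900 -0.410
outer loop
vertex 1.034 -1.42 -1.984
vertex 1.391 -1.041 -2.946
vertex 2.096 -1.481 -2.235
endloop
endfacet
facet normal 0.137 0.057 -0.989
outer loop
vertex 1.391 -1.041 -2.946
vertex 1.471 0.047 -2.872
vertex 2.366 -0.574 -2.784
endloop
endfacet
facet normal -0.012 0.959 -0.284
outer loop
vertex 1.471 0.047 -2.872
vertex 1.164 0.341 -1.865
vertex 2.226 0.28 -2.116
endloop
endfacet
facet normal 0.557 -0.097 0.825
outer loop
vertex 2.613 -0.664 -1.723
vertex 1.869 -0.099 -1.154
vertex 1.789 -1.187 -1.228
endloop
endfacet
facet normal 0.649 -0.654 0.389
outer loop
vertex 2.613 -0.664 -1.723
vertex 1.789 -1.187 -1.228
vertex 2.096 -1.481 -2.235
endloop
endfacet
facet normal 0.881 -0.407 -0.240
outer loop
vertex 2.613 -0.664 -1.723
vertex 2.096 -1.481 -2.235
vertex 2.366 -0.574 -2.784
endloop
endfacet
facet normal 0.934 0.303 -0.192
outer loop
vertex 2.613 -0.664 -1.723
vertex 2.366 -0.574 -2.784
vertex 2.226 0.28 -2.116
endloop
endfacet
facet normal 0.733 0.495 0.467
outer loop
vertex 2.613 -0.664 -1.723
vertex 2.226 0.28 -2.116
vertex 1.869 -0.099 -1.154
endloop
endfacet
facet normal -0.137 -0.057 0.989
outer loop
vertex 1.789 -1.187 -1.228
vertex 1.869 -0.099 -1.154
vertex 0.894 -0.566 -1.316
endloop
endfacet
facet normal 0.012 -0.959 0.284
outer loop
vertex 2.096 -1.481 -2.235
vertex 1.789 -1.187 -1.228
vertex 1.034 -1.42 -1.984
endloop
endfacet
facet normal 0.389 -0.559 -0.732
outer loop
vertex 2.366 -0.574 -2.784
vertex 2.096 -1.481 -2.235
vertex 1.391 -1.041 -2.946
endloop
endfacet
facet normal 0.473 0.590 -0.654
outer loop
vertex 2.226 0.28 -2.116
vertex 2.366 -0.574 -2.784
vertex 1.471 0.047 -2.872
endloop
endfacet
facet normal 0.149 0.900 0.410
outer loop
vertex 1.869 -0.099 -1.154
vertex 2.226 0.28 -2.116
vertex 1.164 0.341 -1.865
endloop
endfacet
facet normal -0.632 -0.083 0.770
outer loop
vertex -0.938 -0.858 1.417
vertex -0.611 0.503 1.832
vertex -2.08 -0.315 0.538
endloop
endfacet
facet normal -0.224 -0.932 -0.285
outer loop
vertex -1.529 -0.243 -0.132
vertex -0.938 -0.858 1.417
vertex -2.08 -0.315 0.538
endloop
endfacet
facet normal -0.633 -0.082 0.770
outer loop
vertex -2.08 -0.315 0.538
vertex -0.611 0.503 1.832
vertex -1.752 1.046 0.953
endloop
endfacet
facet normal -0.741 0.353 -0.571
outer loop
vertex -1.752 1.046 0.953
vertex -1.529 -0.243 -0.132
vertex -2.08 -0.315 0.538
endloop
endfacet
facet normal 0.741 -0.352 0.572
outer loop
vertex -0.938 -0.858 1.417
vertex -0.06 0.575 1.162
vertex -0.611 0.503 1.832
endloop
endfacet
facet normal -0.224 -0.932 -0.284
outer loop
vertex -0.388 -0.786 0.747
vertex -0.938 -0.858 1.417
vertex -1.529 -0.243 -0.132
endloop
endfacet
facet normal 0.741 -0.353 0.571
outer loop
vertex -0.388 -0.786 0.747
vertex -0.06 0.575 1.162
vertex -0.938 -0.858 1.417
endloop
endfacet
facet normal 0.224 0.932 0.285
outer loop
vertex -0.611 0.503 1.832
vertex -0.06 0.575 1.162
vertex -1.752 1.046 0.953
endloop
endfacet
facet normal -0.742 0.352 -0.571
outer loop
vertex -1.202 1.118 0.283
vertex -1.529 -0.243 -0.132
vertex -1.752 1.046 0.953
endloop
endfacet
facet normal 0.224 0.932 0.284
outer loop
vertex -1.752 1.046 0.953
vertex -0.06 0.575 1.162
vertex -1.202 1.118 0.283
endloop
endfacet
facet normal 0.633 0.083 -0.770
outer loop
vertex -1.202 1.118 0.283
vertex -0.388 -0.786 0.747
vertex -1.529 -0.243 -0.132
endloop
endfacet
facet normal 0.632 0.083 -0.770
outer loop
vertex -0.06 0.575 1.162
vertex -0.388 -0.786 0.747
vertex -1.202 1.118 0.283
endloop
endfacet

endsolid


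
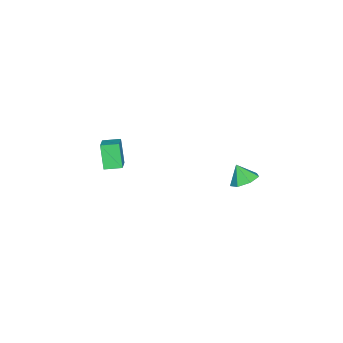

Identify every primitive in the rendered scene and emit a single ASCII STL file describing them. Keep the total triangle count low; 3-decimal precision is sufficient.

solid 
facet normal 0.195 0.528 -0.827
outer loop
vertex 3.36 3.573 -2.126
vertex 2.546 3.655 -2.266
vertex 3.048 4.152 -1.83
endloop
endfacet
facet normal 0.612 -0.073 0.788
outer loop
vertex 3.36 3.573 -2.126
vertex 3.048 4.152 -1.83
vertex 2.334 3.085 -1.374
endloop
endfacet
facet normal 0.196 0.528 -0.827
outer loop
vertex 3.048 4.152 -1.83
vertex 2.546 3.655 -2.266
vertex 2.358 4.356 -1.863
endloop
endfacet
facet normal 0.061 0.357 0.932
outer loop
vertex 3.048 4.152 -1.83
vertex 2.358 4.356 -1.863
vertex 2.334 3.085 -1.374
endloop
endfacet
facet normal 0.196 0.528 -0.827
outer loop
vertex 2.358 4.356 -1.863
vertex 2.546 3.655 -2.266
vertex 1.809 4.032 -2.2
endloop
endfacet
facet normal -0.620 0.292 0.729
outer loop
vertex 2.358 4.356 -1.863
vertex 1.809 4.032 -2.2
vertex 2.334 3.085 -1.374
endloop
endfacet
facet normal 0.196 0.528 -0.827
outer loop
vertex 1.809 4.032 -2.2
vertex 2.546 3.655 -2.266
vertex 1.815 3.425 -2.586
endloop
endfacet
facet normal -0.918 -0.220 0.331
outer loop
vertex 1.809 4.032 -2.2
vertex 1.815 3.425 -2.586
vertex 2.334 3.085 -1.374
endloop
endfacet
facet normal 0.196 0.528 -0.827
outer loop
vertex 1.815 3.425 -2.586
vertex 2.546 3.655 -2.266
vertex 2.371 2.99 -2.732
endloop
endfacet
facet normal -0.609 -0.792 0.039
outer loop
vertex 1.815 3.425 -2.586
vertex 2.371 2.99 -2.732
vertex 2.334 3.085 -1.374
endloop
endfacet
facet normal 0.195 0.528 -0.827
outer loop
vertex 2.371 2.99 -2.732
vertex 2.546 3.655 -2.266
vertex 3.058 3.057 -2.527
endloop
endfacet
facet normal 0.076 -0.995 0.072
outer loop
vertex 2.371 2.99 -2.732
vertex 3.058 3.057 -2.527
vertex 2.334 3.085 -1.374
endloop
endfacet
facet normal 0.195 0.528 -0.826
outer loop
vertex 3.058 3.057 -2.527
vertex 2.546 3.655 -2.266
vertex 3.36 3.573 -2.126
endloop
endfacet
facet normal 0.617 -0.675 0.404
outer loop
vertex 3.058 3.057 -2.527
vertex 3.36 3.573 -2.126
vertex 2.334 3.085 -1.374
endloop
endfacet
facet normal -0.847 -0.295 -0.443
outer loop
vertex 2.694 -4.307 -1.744
vertex 2.312 -3.403 -1.615
vertex 3.262 -3.872 -3.119
endloop
endfacet
facet normal 0.386 -0.914 -0.130
outer loop
vertex 4.168 -3.557 -2.645
vertex 2.694 -4.307 -1.744
vertex 3.262 -3.872 -3.119
endloop
endfacet
facet normal -0.847 -0.294 -0.443
outer loop
vertex 3.262 -3.872 -3.119
vertex 2.312 -3.403 -1.615
vertex 2.88 -2.967 -2.99
endloop
endfacet
facet normal 0.366 0.281 -0.887
outer loop
vertex 2.88 -2.967 -2.99
vertex 4.168 -3.557 -2.645
vertex 3.262 -3.872 -3.119
endloop
endfacet
facet normal -0.366 -0.281 0.887
outer loop
vertex 2.694 -4.307 -1.744
vertex 3.218 -3.088 -1.141
vertex 2.312 -3.403 -1.615
endloop
endfacet
facet normal 0.385 -0.914 -0.131
outer loop
vertex 3.6 -3.993 -1.27
vertex 2.694 -4.307 -1.744
vertex 4.168 -3.557 -2.645
endloop
endfacet
facet normal -0.367 -0.281 0.887
outer loop
vertex 3.6 -3.993 -1.27
vertex 3.218 -3.088 -1.141
vertex 2.694 -4.307 -1.744
endloop
endfacet
facet normal -0.386 0.913 0.130
outer loop
vertex 2.312 -3.403 -1.615
vertex 3.218 -3.088 -1.141
vertex 2.88 -2.967 -2.99
endloop
endfacet
facet normal 0.366 0.281 -0.887
outer loop
vertex 3.786 -2.653 -2.516
vertex 4.168 -3.557 -2.645
vertex 2.88 -2.967 -2.99
endloop
endfacet
facet normal -0.385 0.914 0.130
outer loop
vertex 2.88 -2.967 -2.99
vertex 3.218 -3.088 -1.141
vertex 3.786 -2.653 -2.516
endloop
endfacet
facet normal 0.847 0.295 0.443
outer loop
vertex 3.786 -2.653 -2.516
vertex 3.6 -3.993 -1.27
vertex 4.168 -3.557 -2.645
endloop
endfacet
facet normal 0.847 0.294 0.443
outer loop
vertex 3.218 -3.088 -1.141
vertex 3.6 -3.993 -1.27
vertex 3.786 -2.653 -2.516
endloop
endfacet

endsolid


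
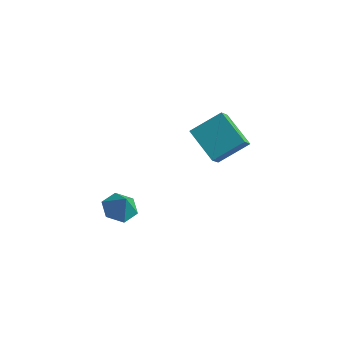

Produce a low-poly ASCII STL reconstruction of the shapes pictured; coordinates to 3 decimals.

solid 
facet normal -0.556 -0.638 -0.532
outer loop
vertex 0.626 -0.081 3.139
vertex -0.92 0.539 4.011
vertex 0.498 0.657 2.388
endloop
endfacet
facet normal 0.822 -0.329 -0.464
outer loop
vertex 1.46 1.761 3.309
vertex 0.626 -0.081 3.139
vertex 0.498 0.657 2.388
endloop
endfacet
facet normal -0.556 -0.638 -0.532
outer loop
vertex 0.498 0.657 2.388
vertex -0.92 0.539 4.011
vertex -1.048 1.276 3.261
endloop
endfacet
facet normal -0.121 0.696 -0.708
outer loop
vertex -1.048 1.276 3.261
vertex 1.46 1.761 3.309
vertex 0.498 0.657 2.388
endloop
endfacet
facet normal 0.120 -0.696 0.708
outer loop
vertex 0.626 -0.081 3.139
vertex 0.042 1.643 4.932
vertex -0.92 0.539 4.011
endloop
endfacet
facet normal 0.822 -0.329 -0.464
outer loop
vertex 1.588 1.024 4.059
vertex 0.626 -0.081 3.139
vertex 1.46 1.761 3.309
endloop
endfacet
facet normal 0.121 -0.695 0.708
outer loop
vertex 1.588 1.024 4.059
vertex 0.042 1.643 4.932
vertex 0.626 -0.081 3.139
endloop
endfacet
facet normal -0.822 0.329 0.464
outer loop
vertex -0.92 0.539 4.011
vertex 0.042 1.643 4.932
vertex -1.048 1.276 3.261
endloop
endfacet
facet normal -0.121 0.695 -0.709
outer loop
vertex -0.086 2.381 4.181
vertex 1.46 1.761 3.309
vertex -1.048 1.276 3.261
endloop
endfacet
facet normal -0.822 0.330 0.464
outer loop
vertex -1.048 1.276 3.261
vertex 0.042 1.643 4.932
vertex -0.086 2.381 4.181
endloop
endfacet
facet normal 0.556 0.638 0.532
outer loop
vertex -0.086 2.381 4.181
vertex 1.588 1.024 4.059
vertex 1.46 1.761 3.309
endloop
endfacet
facet normal 0.556 0.638 0.532
outer loop
vertex 0.042 1.643 4.932
vertex 1.588 1.024 4.059
vertex -0.086 2.381 4.181
endloop
endfacet
facet normal -0.418 0.143 -0.897
outer loop
vertex -3.406 -1.033 -2.564
vertex -4.007 -0.489 -2.197
vertex -3.238 -0.161 -2.503
endloop
endfacet
facet normal 0.970 -0.197 0.144
outer loop
vertex -3.406 -1.033 -2.564
vertex -3.238 -0.161 -2.503
vertex -3.533 -0.651 -1.183
endloop
endfacet
facet normal -0.418 0.143 -0.897
outer loop
vertex -3.238 -0.161 -2.503
vertex -4.007 -0.489 -2.197
vertex -3.839 0.383 -2.136
endloop
endfacet
facet normal 0.737 0.563 0.374
outer loop
vertex -3.238 -0.161 -2.503
vertex -3.839 0.383 -2.136
vertex -3.533 -0.651 -1.183
endloop
endfacet
facet normal -0.420 0.144 -0.896
outer loop
vertex -3.839 0.383 -2.136
vertex -4.007 -0.489 -2.197
vertex -4.607 0.055 -1.829
endloop
endfacet
facet normal 0.004 0.678 0.735
outer loop
vertex -3.839 0.383 -2.136
vertex -4.607 0.055 -1.829
vertex -3.533 -0.651 -1.183
endloop
endfacet
facet normal -0.420 0.144 -0.896
outer loop
vertex -4.607 0.055 -1.829
vertex -4.007 -0.489 -2.197
vertex -4.775 -0.817 -1.89
endloop
endfacet
facet normal -0.498 0.035 0.866
outer loop
vertex -4.607 0.055 -1.829
vertex -4.775 -0.817 -1.89
vertex -3.533 -0.651 -1.183
endloop
endfacet
facet normal -0.420 0.144 -0.896
outer loop
vertex -4.775 -0.817 -1.89
vertex -4.007 -0.489 -2.197
vertex -4.175 -1.361 -2.258
endloop
endfacet
facet normal -0.266 -0.724 0.637
outer loop
vertex -4.775 -0.817 -1.89
vertex -4.175 -1.361 -2.258
vertex -3.533 -0.651 -1.183
endloop
endfacet
facet normal -0.418 0.143 -0.897
outer loop
vertex -4.175 -1.361 -2.258
vertex -4.007 -0.489 -2.197
vertex -3.406 -1.033 -2.564
endloop
endfacet
facet normal 0.468 -0.840 0.275
outer loop
vertex -4.175 -1.361 -2.258
vertex -3.406 -1.033 -2.564
vertex -3.533 -0.651 -1.183
endloop
endfacet

endsolid


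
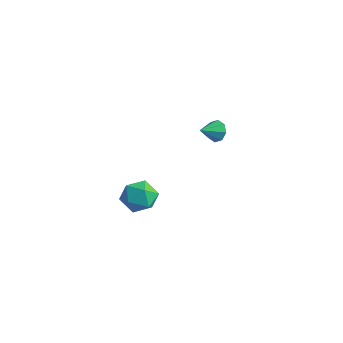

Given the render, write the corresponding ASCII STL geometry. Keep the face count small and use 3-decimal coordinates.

solid 
facet normal 0.057 0.906 -0.420
outer loop
vertex 1.662 4.022 1.088
vertex 1.436 4.339 1.74
vertex 2.108 4.156 1.437
endloop
endfacet
facet normal 0.533 -0.748 -0.394
outer loop
vertex 1.662 4.022 1.088
vertex 2.108 4.156 1.437
vertex 1.364 3.181 2.28
endloop
endfacet
facet normal 0.056 0.905 -0.422
outer loop
vertex 2.108 4.156 1.437
vertex 1.436 4.339 1.74
vertex 2.161 4.398 1.963
endloop
endfacet
facet normal 0.845 -0.514 0.151
outer loop
vertex 2.108 4.156 1.437
vertex 2.161 4.398 1.963
vertex 1.364 3.181 2.28
endloop
endfacet
facet normal 0.056 0.905 -0.421
outer loop
vertex 2.161 4.398 1.963
vertex 1.436 4.339 1.74
vertex 1.788 4.605 2.359
endloop
endfacet
facet normal 0.644 -0.232 0.728
outer loop
vertex 2.161 4.398 1.963
vertex 1.788 4.605 2.359
vertex 1.364 3.181 2.28
endloop
endfacet
facet normal 0.057 0.905 -0.421
outer loop
vertex 1.788 4.605 2.359
vertex 1.436 4.339 1.74
vertex 1.21 4.657 2.393
endloop
endfacet
facet normal 0.052 -0.071 0.996
outer loop
vertex 1.788 4.605 2.359
vertex 1.21 4.657 2.393
vertex 1.364 3.181 2.28
endloop
endfacet
facet normal 0.057 0.905 -0.421
outer loop
vertex 1.21 4.657 2.393
vertex 1.436 4.339 1.74
vertex 0.764 4.523 2.044
endloop
endfacet
facet normal -0.589 -0.123 0.799
outer loop
vertex 1.21 4.657 2.393
vertex 0.764 4.523 2.044
vertex 1.364 3.181 2.28
endloop
endfacet
facet normal 0.057 0.905 -0.422
outer loop
vertex 0.764 4.523 2.044
vertex 1.436 4.339 1.74
vertex 0.712 4.281 1.518
endloop
endfacet
facet normal -0.899 -0.357 0.253
outer loop
vertex 0.764 4.523 2.044
vertex 0.712 4.281 1.518
vertex 1.364 3.181 2.28
endloop
endfacet
facet normal 0.057 0.905 -0.422
outer loop
vertex 0.712 4.281 1.518
vertex 1.436 4.339 1.74
vertex 1.084 4.073 1.122
endloop
endfacet
facet normal -0.700 -0.638 -0.322
outer loop
vertex 0.712 4.281 1.518
vertex 1.084 4.073 1.122
vertex 1.364 3.181 2.28
endloop
endfacet
facet normal 0.055 0.905 -0.421
outer loop
vertex 1.084 4.073 1.122
vertex 1.436 4.339 1.74
vertex 1.662 4.022 1.088
endloop
endfacet
facet normal -0.105 -0.800 -0.591
outer loop
vertex 1.084 4.073 1.122
vertex 1.662 4.022 1.088
vertex 1.364 3.181 2.28
endloop
endfacet
facet normal 0.055 0.943 0.328
outer loop
vertex 3.59 -2.261 1.121
vertex 3.667 -2.627 2.16
vertex 4.581 -2.472 1.56
endloop
endfacet
facet normal 0.333 0.885 -0.326
outer loop
vertex 3.59 -2.261 1.121
vertex 4.581 -2.472 1.56
vertex 4.362 -2.773 0.521
endloop
endfacet
facet normal -0.174 0.628 -0.759
outer loop
vertex 3.59 -2.261 1.121
vertex 4.362 -2.773 0.521
vertex 3.313 -3.115 0.478
endloop
endfacet
facet normal -0.765 0.527 -0.371
outer loop
vertex 3.59 -2.261 1.121
vertex 3.313 -3.115 0.478
vertex 2.884 -3.024 1.492
endloop
endfacet
facet normal -0.623 0.722 0.301
outer loop
vertex 3.59 -2.261 1.121
vertex 2.884 -3.024 1.492
vertex 3.667 -2.627 2.16
endloop
endfacet
facet normal 0.863 0.407 -0.300
outer loop
vertex 4.362 -2.773 0.521
vertex 4.581 -2.472 1.56
vertex 4.916 -3.456 1.188
endloop
endfacet
facet normal 0.413 0.502 0.759
outer loop
vertex 4.581 -2.472 1.56
vertex 3.667 -2.627 2.16
vertex 4.487 -3.365 2.202
endloop
endfacet
facet normal -0.684 0.144 0.715
outer loop
vertex 3.667 -2.627 2.16
vertex 2.884 -3.024 1.492
vertex 3.438 -3.707 2.159
endloop
endfacet
facet normal -0.913 -0.171 -0.371
outer loop
vertex 2.884 -3.024 1.492
vertex 3.313 -3.115 0.478
vertex 3.219 -4.008 1.12
endloop
endfacet
facet normal 0.044 -0.008 -0.999
outer loop
vertex 3.313 -3.115 0.478
vertex 4.362 -2.773 0.521
vertex 4.133 -3.853 0.52
endloop
endfacet
facet normal 0.765 -0.527 0.371
outer loop
vertex 4.21 -4.219 1.559
vertex 4.916 -3.456 1.188
vertex 4.487 -3.365 2.202
endloop
endfacet
facet normal 0.174 -0.628 0.759
outer loop
vertex 4.21 -4.219 1.559
vertex 4.487 -3.365 2.202
vertex 3.438 -3.707 2.159
endloop
endfacet
facet normal -0.333 -0.885 0.326
outer loop
vertex 4.21 -4.219 1.559
vertex 3.438 -3.707 2.159
vertex 3.219 -4.008 1.12
endloop
endfacet
facet normal -0.055 -0.943 -0.328
outer loop
vertex 4.21 -4.219 1.559
vertex 3.219 -4.008 1.12
vertex 4.133 -3.853 0.52
endloop
endfacet
facet normal 0.623 -0.722 -0.301
outer loop
vertex 4.21 -4.219 1.559
vertex 4.133 -3.853 0.52
vertex 4.916 -3.456 1.188
endloop
endfacet
facet normal 0.913 0.171 0.371
outer loop
vertex 4.487 -3.365 2.202
vertex 4.916 -3.456 1.188
vertex 4.581 -2.472 1.56
endloop
endfacet
facet normal -0.044 0.008 0.999
outer loop
vertex 3.438 -3.707 2.159
vertex 4.487 -3.365 2.202
vertex 3.667 -2.627 2.16
endloop
endfacet
facet normal -0.863 -0.407 0.300
outer loop
vertex 3.219 -4.008 1.12
vertex 3.438 -3.707 2.159
vertex 2.884 -3.024 1.492
endloop
endfacet
facet normal -0.413 -0.502 -0.759
outer loop
vertex 4.133 -3.853 0.52
vertex 3.219 -4.008 1.12
vertex 3.313 -3.115 0.478
endloop
endfacet
facet normal 0.684 -0.144 -0.715
outer loop
vertex 4.916 -3.456 1.188
vertex 4.133 -3.853 0.52
vertex 4.362 -2.773 0.521
endloop
endfacet

endsolid


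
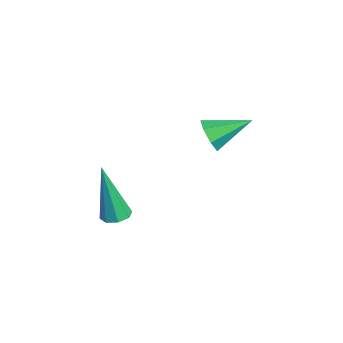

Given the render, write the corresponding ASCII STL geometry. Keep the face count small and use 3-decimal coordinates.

solid 
facet normal -0.095 -0.907 -0.411
outer loop
vertex -0.563 -0.164 3.977
vertex -0.839 0.103 3.452
vertex -0.209 -0.014 3.564
endloop
endfacet
facet normal 0.752 0.036 0.658
outer loop
vertex -0.563 -0.164 3.977
vertex -0.209 -0.014 3.564
vertex -0.701 1.417 4.048
endloop
endfacet
facet normal -0.095 -0.907 -0.411
outer loop
vertex -0.209 -0.014 3.564
vertex -0.839 0.103 3.452
vertex -0.329 0.224 3.067
endloop
endfacet
facet normal 0.937 0.343 -0.062
outer loop
vertex -0.209 -0.014 3.564
vertex -0.329 0.224 3.067
vertex -0.701 1.417 4.048
endloop
endfacet
facet normal -0.096 -0.906 -0.411
outer loop
vertex -0.329 0.224 3.067
vertex -0.839 0.103 3.452
vertex -0.832 0.371 2.86
endloop
endfacet
facet normal 0.444 0.648 -0.619
outer loop
vertex -0.329 0.224 3.067
vertex -0.832 0.371 2.86
vertex -0.701 1.417 4.048
endloop
endfacet
facet normal -0.094 -0.907 -0.411
outer loop
vertex -0.832 0.371 2.86
vertex -0.839 0.103 3.452
vertex -1.341 0.316 3.098
endloop
endfacet
facet normal -0.356 0.720 -0.595
outer loop
vertex -0.832 0.371 2.86
vertex -1.341 0.316 3.098
vertex -0.701 1.417 4.048
endloop
endfacet
facet normal -0.094 -0.906 -0.412
outer loop
vertex -1.341 0.316 3.098
vertex -0.839 0.103 3.452
vertex -1.471 0.1 3.603
endloop
endfacet
facet normal -0.862 0.506 -0.006
outer loop
vertex -1.341 0.316 3.098
vertex -1.471 0.1 3.603
vertex -0.701 1.417 4.048
endloop
endfacet
facet normal -0.094 -0.907 -0.411
outer loop
vertex -1.471 0.1 3.603
vertex -0.839 0.103 3.452
vertex -1.125 -0.113 3.994
endloop
endfacet
facet normal -0.692 0.167 0.703
outer loop
vertex -1.471 0.1 3.603
vertex -1.125 -0.113 3.994
vertex -0.701 1.417 4.048
endloop
endfacet
facet normal -0.095 -0.907 -0.411
outer loop
vertex -1.125 -0.113 3.994
vertex -0.839 0.103 3.452
vertex -0.563 -0.164 3.977
endloop
endfacet
facet normal 0.026 -0.043 0.999
outer loop
vertex -1.125 -0.113 3.994
vertex -0.563 -0.164 3.977
vertex -0.701 1.417 4.048
endloop
endfacet
facet normal 0.100 0.175 -0.979
outer loop
vertex 1.211 -2.856 1.608
vertex 0.845 -3.183 1.512
vertex 0.865 -2.692 1.602
endloop
endfacet
facet normal 0.386 0.829 0.406
outer loop
vertex 1.211 -2.856 1.608
vertex 0.865 -2.692 1.602
vertex 0.635 -3.557 3.588
endloop
endfacet
facet normal 0.098 0.176 -0.980
outer loop
vertex 0.865 -2.692 1.602
vertex 0.845 -3.183 1.512
vertex 0.508 -2.816 1.544
endloop
endfacet
facet normal -0.357 0.871 0.338
outer loop
vertex 0.865 -2.692 1.602
vertex 0.508 -2.816 1.544
vertex 0.635 -3.557 3.588
endloop
endfacet
facet normal 0.099 0.176 -0.979
outer loop
vertex 0.508 -2.816 1.544
vertex 0.845 -3.183 1.512
vertex 0.348 -3.155 1.467
endloop
endfacet
facet normal -0.903 0.382 0.195
outer loop
vertex 0.508 -2.816 1.544
vertex 0.348 -3.155 1.467
vertex 0.635 -3.557 3.588
endloop
endfacet
facet normal 0.099 0.177 -0.979
outer loop
vertex 0.348 -3.155 1.467
vertex 0.845 -3.183 1.512
vertex 0.48 -3.511 1.416
endloop
endfacet
facet normal -0.933 -0.354 0.059
outer loop
vertex 0.348 -3.155 1.467
vertex 0.48 -3.511 1.416
vertex 0.635 -3.557 3.588
endloop
endfacet
facet normal 0.100 0.175 -0.979
outer loop
vertex 0.48 -3.511 1.416
vertex 0.845 -3.183 1.512
vertex 0.825 -3.675 1.422
endloop
endfacet
facet normal -0.429 -0.903 0.012
outer loop
vertex 0.48 -3.511 1.416
vertex 0.825 -3.675 1.422
vertex 0.635 -3.557 3.588
endloop
endfacet
facet normal 0.098 0.175 -0.980
outer loop
vertex 0.825 -3.675 1.422
vertex 0.845 -3.183 1.512
vertex 1.183 -3.551 1.48
endloop
endfacet
facet normal 0.315 -0.946 0.079
outer loop
vertex 0.825 -3.675 1.422
vertex 1.183 -3.551 1.48
vertex 0.635 -3.557 3.588
endloop
endfacet
facet normal 0.099 0.176 -0.979
outer loop
vertex 1.183 -3.551 1.48
vertex 0.845 -3.183 1.512
vertex 1.342 -3.212 1.557
endloop
endfacet
facet normal 0.862 -0.455 0.223
outer loop
vertex 1.183 -3.551 1.48
vertex 1.342 -3.212 1.557
vertex 0.635 -3.557 3.588
endloop
endfacet
facet normal 0.099 0.177 -0.979
outer loop
vertex 1.342 -3.212 1.557
vertex 0.845 -3.183 1.512
vertex 1.211 -2.856 1.608
endloop
endfacet
facet normal 0.892 0.277 0.358
outer loop
vertex 1.342 -3.212 1.557
vertex 1.211 -2.856 1.608
vertex 0.635 -3.557 3.588
endloop
endfacet

endsolid


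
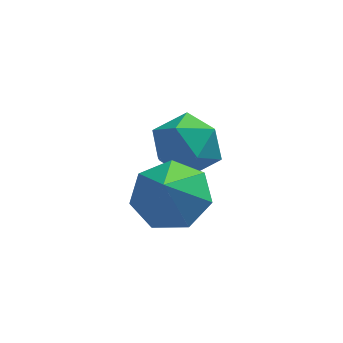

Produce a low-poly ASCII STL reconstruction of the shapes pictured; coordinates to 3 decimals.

solid 
facet normal 0.166 0.512 -0.843
outer loop
vertex 0.576 -1.233 -1.117
vertex -0.342 -0.918 -1.107
vertex 0.442 -0.511 -0.705
endloop
endfacet
facet normal 0.683 -0.262 0.682
outer loop
vertex 0.576 -1.233 -1.117
vertex 0.442 -0.511 -0.705
vertex -0.538 -1.522 -0.113
endloop
endfacet
facet normal 0.166 0.512 -0.843
outer loop
vertex 0.442 -0.511 -0.705
vertex -0.342 -0.918 -1.107
vertex -0.282 -0.096 -0.596
endloop
endfacet
facet normal 0.288 0.260 0.922
outer loop
vertex 0.442 -0.511 -0.705
vertex -0.282 -0.096 -0.596
vertex -0.538 -1.522 -0.113
endloop
endfacet
facet normal 0.167 0.512 -0.843
outer loop
vertex -0.282 -0.096 -0.596
vertex -0.342 -0.918 -1.107
vertex -1.051 -0.299 -0.872
endloop
endfacet
facet normal -0.398 0.358 0.845
outer loop
vertex -0.282 -0.096 -0.596
vertex -1.051 -0.299 -0.872
vertex -0.538 -1.522 -0.113
endloop
endfacet
facet normal 0.167 0.511 -0.843
outer loop
vertex -1.051 -0.299 -0.872
vertex -0.342 -0.918 -1.107
vertex -1.285 -0.969 -1.325
endloop
endfacet
facet normal -0.859 -0.044 0.509
outer loop
vertex -1.051 -0.299 -0.872
vertex -1.285 -0.969 -1.325
vertex -0.538 -1.522 -0.113
endloop
endfacet
facet normal 0.167 0.512 -0.843
outer loop
vertex -1.285 -0.969 -1.325
vertex -0.342 -0.918 -1.107
vertex -0.81 -1.6 -1.614
endloop
endfacet
facet normal -0.749 -0.641 0.169
outer loop
vertex -1.285 -0.969 -1.325
vertex -0.81 -1.6 -1.614
vertex -0.538 -1.522 -0.113
endloop
endfacet
facet normal 0.167 0.512 -0.843
outer loop
vertex -0.81 -1.6 -1.614
vertex -0.342 -0.918 -1.107
vertex 0.019 -1.718 -1.521
endloop
endfacet
facet normal -0.149 -0.986 0.078
outer loop
vertex -0.81 -1.6 -1.614
vertex 0.019 -1.718 -1.521
vertex -0.538 -1.522 -0.113
endloop
endfacet
facet normal 0.166 0.511 -0.843
outer loop
vertex 0.019 -1.718 -1.521
vertex -0.342 -0.918 -1.107
vertex 0.576 -1.233 -1.117
endloop
endfacet
facet normal 0.489 -0.817 0.307
outer loop
vertex 0.019 -1.718 -1.521
vertex 0.576 -1.233 -1.117
vertex -0.538 -1.522 -0.113
endloop
endfacet
facet normal -0.478 0.375 0.794
outer loop
vertex 0.189 1.993 -0.754
vertex -0.653 1.679 -1.112
vertex -0.133 1.109 -0.53
endloop
endfacet
facet normal 0.187 0.177 0.966
outer loop
vertex 0.189 1.993 -0.754
vertex -0.133 1.109 -0.53
vertex 0.803 1.246 -0.736
endloop
endfacet
facet normal 0.639 0.538 0.550
outer loop
vertex 0.189 1.993 -0.754
vertex 0.803 1.246 -0.736
vertex 0.86 1.902 -1.445
endloop
endfacet
facet normal 0.255 0.959 0.121
outer loop
vertex 0.189 1.993 -0.754
vertex 0.86 1.902 -1.445
vertex -0.04 2.17 -1.677
endloop
endfacet
facet normal -0.436 0.858 0.273
outer loop
vertex 0.189 1.993 -0.754
vertex -0.04 2.17 -1.677
vertex -0.653 1.679 -1.112
endloop
endfacet
facet normal 0.255 -0.518 0.817
outer loop
vertex 0.803 1.246 -0.736
vertex -0.133 1.109 -0.53
vertex 0.34 0.47 -1.083
endloop
endfacet
facet normal -0.819 -0.197 0.539
outer loop
vertex -0.133 1.109 -0.53
vertex -0.653 1.679 -1.112
vertex -0.56 0.738 -1.315
endloop
endfacet
facet normal -0.751 0.585 -0.306
outer loop
vertex -0.653 1.679 -1.112
vertex -0.04 2.17 -1.677
vertex -0.503 1.394 -2.024
endloop
endfacet
facet normal 0.365 0.749 -0.553
outer loop
vertex -0.04 2.17 -1.677
vertex 0.86 1.902 -1.445
vertex 0.433 1.531 -2.23
endloop
endfacet
facet normal 0.988 0.067 0.141
outer loop
vertex 0.86 1.902 -1.445
vertex 0.803 1.246 -0.736
vertex 0.953 0.961 -1.648
endloop
endfacet
facet normal -0.255 -0.959 -0.121
outer loop
vertex 0.111 0.647 -2.006
vertex 0.34 0.47 -1.083
vertex -0.56 0.738 -1.315
endloop
endfacet
facet normal -0.639 -0.538 -0.550
outer loop
vertex 0.111 0.647 -2.006
vertex -0.56 0.738 -1.315
vertex -0.503 1.394 -2.024
endloop
endfacet
facet normal -0.187 -0.177 -0.966
outer loop
vertex 0.111 0.647 -2.006
vertex -0.503 1.394 -2.024
vertex 0.433 1.531 -2.23
endloop
endfacet
facet normal 0.478 -0.375 -0.794
outer loop
vertex 0.111 0.647 -2.006
vertex 0.433 1.531 -2.23
vertex 0.953 0.961 -1.648
endloop
endfacet
facet normal 0.436 -0.858 -0.273
outer loop
vertex 0.111 0.647 -2.006
vertex 0.953 0.961 -1.648
vertex 0.34 0.47 -1.083
endloop
endfacet
facet normal -0.365 -0.749 0.553
outer loop
vertex -0.56 0.738 -1.315
vertex 0.34 0.47 -1.083
vertex -0.133 1.109 -0.53
endloop
endfacet
facet normal -0.988 -0.067 -0.141
outer loop
vertex -0.503 1.394 -2.024
vertex -0.56 0.738 -1.315
vertex -0.653 1.679 -1.112
endloop
endfacet
facet normal -0.255 0.518 -0.817
outer loop
vertex 0.433 1.531 -2.23
vertex -0.503 1.394 -2.024
vertex -0.04 2.17 -1.677
endloop
endfacet
facet normal 0.819 0.197 -0.539
outer loop
vertex 0.953 0.961 -1.648
vertex 0.433 1.531 -2.23
vertex 0.86 1.902 -1.445
endloop
endfacet
facet normal 0.751 -0.585 0.306
outer loop
vertex 0.34 0.47 -1.083
vertex 0.953 0.961 -1.648
vertex 0.803 1.246 -0.736
endloop
endfacet

endsolid


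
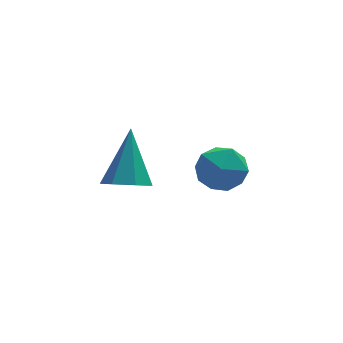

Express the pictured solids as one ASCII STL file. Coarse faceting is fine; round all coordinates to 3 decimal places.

solid 
facet normal -0.184 -0.580 -0.794
outer loop
vertex -3.604 -4.055 2.891
vertex -4.124 -3.753 2.791
vertex -3.567 -3.633 2.574
endloop
endfacet
facet normal 0.986 0.036 0.163
outer loop
vertex -3.604 -4.055 2.891
vertex -3.567 -3.633 2.574
vertex -3.836 -2.847 4.029
endloop
endfacet
facet normal -0.184 -0.580 -0.793
outer loop
vertex -3.567 -3.633 2.574
vertex -4.124 -3.753 2.791
vertex -3.95 -3.301 2.42
endloop
endfacet
facet normal 0.689 0.683 -0.242
outer loop
vertex -3.567 -3.633 2.574
vertex -3.95 -3.301 2.42
vertex -3.836 -2.847 4.029
endloop
endfacet
facet normal -0.185 -0.580 -0.793
outer loop
vertex -3.95 -3.301 2.42
vertex -4.124 -3.753 2.791
vertex -4.464 -3.309 2.546
endloop
endfacet
facet normal -0.080 0.961 -0.265
outer loop
vertex -3.95 -3.301 2.42
vertex -4.464 -3.309 2.546
vertex -3.836 -2.847 4.029
endloop
endfacet
facet normal -0.186 -0.580 -0.793
outer loop
vertex -4.464 -3.309 2.546
vertex -4.124 -3.753 2.791
vertex -4.722 -3.651 2.857
endloop
endfacet
facet normal -0.743 0.660 0.109
outer loop
vertex -4.464 -3.309 2.546
vertex -4.722 -3.651 2.857
vertex -3.836 -2.847 4.029
endloop
endfacet
facet normal -0.186 -0.580 -0.793
outer loop
vertex -4.722 -3.651 2.857
vertex -4.124 -3.753 2.791
vertex -4.53 -4.07 3.118
endloop
endfacet
facet normal -0.800 0.007 0.600
outer loop
vertex -4.722 -3.651 2.857
vertex -4.53 -4.07 3.118
vertex -3.836 -2.847 4.029
endloop
endfacet
facet normal -0.185 -0.581 -0.793
outer loop
vertex -4.53 -4.07 3.118
vertex -4.124 -3.753 2.791
vertex -4.032 -4.249 3.133
endloop
endfacet
facet normal -0.207 -0.506 0.837
outer loop
vertex -4.53 -4.07 3.118
vertex -4.032 -4.249 3.133
vertex -3.836 -2.847 4.029
endloop
endfacet
facet normal -0.185 -0.581 -0.793
outer loop
vertex -4.032 -4.249 3.133
vertex -4.124 -3.753 2.791
vertex -3.604 -4.055 2.891
endloop
endfacet
facet normal 0.587 -0.493 0.643
outer loop
vertex -4.032 -4.249 3.133
vertex -3.604 -4.055 2.891
vertex -3.836 -2.847 4.029
endloop
endfacet
facet normal -0.118 0.450 0.885
outer loop
vertex -1.474 -1.426 2.001
vertex -1.968 -1.961 2.207
vertex -1.231 -2.051 2.351
endloop
endfacet
facet normal 0.538 0.561 0.629
outer loop
vertex -1.474 -1.426 2.001
vertex -1.231 -2.051 2.351
vertex -0.842 -1.769 1.766
endloop
endfacet
facet normal 0.475 0.880 -0.007
outer loop
vertex -1.474 -1.426 2.001
vertex -0.842 -1.769 1.766
vertex -1.339 -1.505 1.26
endloop
endfacet
facet normal -0.221 0.965 -0.143
outer loop
vertex -1.474 -1.426 2.001
vertex -1.339 -1.505 1.26
vertex -2.035 -1.624 1.533
endloop
endfacet
facet normal -0.587 0.699 0.408
outer loop
vertex -1.474 -1.426 2.001
vertex -2.035 -1.624 1.533
vertex -1.968 -1.961 2.207
endloop
endfacet
facet normal 0.846 -0.074 0.527
outer loop
vertex -0.842 -1.769 1.766
vertex -1.231 -2.051 2.351
vertex -0.945 -2.516 1.827
endloop
endfacet
facet normal -0.215 -0.254 0.943
outer loop
vertex -1.231 -2.051 2.351
vertex -1.968 -1.961 2.207
vertex -1.641 -2.635 2.1
endloop
endfacet
facet normal -0.974 0.148 0.171
outer loop
vertex -1.968 -1.961 2.207
vertex -2.035 -1.624 1.533
vertex -2.138 -2.371 1.594
endloop
endfacet
facet normal -0.382 0.578 -0.721
outer loop
vertex -2.035 -1.624 1.533
vertex -1.339 -1.505 1.26
vertex -1.749 -2.089 1.009
endloop
endfacet
facet normal 0.745 0.441 -0.501
outer loop
vertex -1.339 -1.505 1.26
vertex -0.842 -1.769 1.766
vertex -1.012 -2.179 1.153
endloop
endfacet
facet normal 0.221 -0.965 0.143
outer loop
vertex -1.506 -2.714 1.359
vertex -0.945 -2.516 1.827
vertex -1.641 -2.635 2.1
endloop
endfacet
facet normal -0.475 -0.880 0.007
outer loop
vertex -1.506 -2.714 1.359
vertex -1.641 -2.635 2.1
vertex -2.138 -2.371 1.594
endloop
endfacet
facet normal -0.538 -0.561 -0.629
outer loop
vertex -1.506 -2.714 1.359
vertex -2.138 -2.371 1.594
vertex -1.749 -2.089 1.009
endloop
endfacet
facet normal 0.118 -0.450 -0.885
outer loop
vertex -1.506 -2.714 1.359
vertex -1.749 -2.089 1.009
vertex -1.012 -2.179 1.153
endloop
endfacet
facet normal 0.587 -0.699 -0.408
outer loop
vertex -1.506 -2.714 1.359
vertex -1.012 -2.179 1.153
vertex -0.945 -2.516 1.827
endloop
endfacet
facet normal 0.382 -0.578 0.721
outer loop
vertex -1.641 -2.635 2.1
vertex -0.945 -2.516 1.827
vertex -1.231 -2.051 2.351
endloop
endfacet
facet normal -0.745 -0.441 0.501
outer loop
vertex -2.138 -2.371 1.594
vertex -1.641 -2.635 2.1
vertex -1.968 -1.961 2.207
endloop
endfacet
facet normal -0.846 0.074 -0.527
outer loop
vertex -1.749 -2.089 1.009
vertex -2.138 -2.371 1.594
vertex -2.035 -1.624 1.533
endloop
endfacet
facet normal 0.215 0.254 -0.943
outer loop
vertex -1.012 -2.179 1.153
vertex -1.749 -2.089 1.009
vertex -1.339 -1.505 1.26
endloop
endfacet
facet normal 0.974 -0.148 -0.171
outer loop
vertex -0.945 -2.516 1.827
vertex -1.012 -2.179 1.153
vertex -0.842 -1.769 1.766
endloop
endfacet

endsolid
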